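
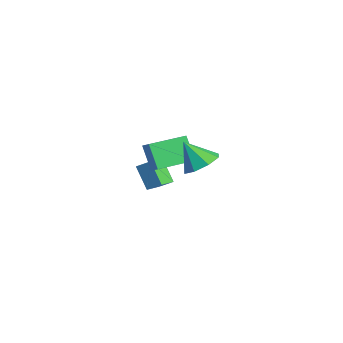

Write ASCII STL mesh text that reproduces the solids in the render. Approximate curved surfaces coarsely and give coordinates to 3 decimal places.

solid 
facet normal 0.370 0.446 -0.815
outer loop
vertex 4.001 0.63 1.929
vertex 3.154 1.266 1.892
vertex 4.108 1.314 2.352
endloop
endfacet
facet normal 0.599 -0.487 0.635
outer loop
vertex 4.001 0.63 1.929
vertex 4.108 1.314 2.352
vertex 2.546 0.534 3.228
endloop
endfacet
facet normal 0.370 0.447 -0.814
outer loop
vertex 4.108 1.314 2.352
vertex 3.154 1.266 1.892
vertex 3.655 1.97 2.506
endloop
endfacet
facet normal 0.448 0.101 0.888
outer loop
vertex 4.108 1.314 2.352
vertex 3.655 1.97 2.506
vertex 2.546 0.534 3.228
endloop
endfacet
facet normal 0.371 0.446 -0.814
outer loop
vertex 3.655 1.97 2.506
vertex 3.154 1.266 1.892
vertex 2.91 2.213 2.3
endloop
endfacet
facet normal -0.078 0.495 0.865
outer loop
vertex 3.655 1.97 2.506
vertex 2.91 2.213 2.3
vertex 2.546 0.534 3.228
endloop
endfacet
facet normal 0.371 0.446 -0.814
outer loop
vertex 2.91 2.213 2.3
vertex 3.154 1.266 1.892
vertex 2.307 1.902 1.855
endloop
endfacet
facet normal -0.668 0.466 0.580
outer loop
vertex 2.91 2.213 2.3
vertex 2.307 1.902 1.855
vertex 2.546 0.534 3.228
endloop
endfacet
facet normal 0.370 0.446 -0.815
outer loop
vertex 2.307 1.902 1.855
vertex 3.154 1.266 1.892
vertex 2.2 1.218 1.432
endloop
endfacet
facet normal -0.979 0.030 0.200
outer loop
vertex 2.307 1.902 1.855
vertex 2.2 1.218 1.432
vertex 2.546 0.534 3.228
endloop
endfacet
facet normal 0.370 0.446 -0.815
outer loop
vertex 2.2 1.218 1.432
vertex 3.154 1.266 1.892
vertex 2.652 0.562 1.278
endloop
endfacet
facet normal -0.828 -0.558 -0.053
outer loop
vertex 2.2 1.218 1.432
vertex 2.652 0.562 1.278
vertex 2.546 0.534 3.228
endloop
endfacet
facet normal 0.370 0.446 -0.815
outer loop
vertex 2.652 0.562 1.278
vertex 3.154 1.266 1.892
vertex 3.398 0.319 1.484
endloop
endfacet
facet normal -0.302 -0.953 -0.030
outer loop
vertex 2.652 0.562 1.278
vertex 3.398 0.319 1.484
vertex 2.546 0.534 3.228
endloop
endfacet
facet normal 0.371 0.446 -0.814
outer loop
vertex 3.398 0.319 1.484
vertex 3.154 1.266 1.892
vertex 4.001 0.63 1.929
endloop
endfacet
facet normal 0.288 -0.923 0.255
outer loop
vertex 3.398 0.319 1.484
vertex 4.001 0.63 1.929
vertex 2.546 0.534 3.228
endloop
endfacet
facet normal -0.837 -0.066 -0.544
outer loop
vertex -1.989 -0.26 0.599
vertex -2.245 1.799 0.742
vertex -1.108 -0.055 -0.781
endloop
endfacet
facet normal 0.123 -0.990 -0.068
outer loop
vertex -0.155 0.021 -0.162
vertex -1.989 -0.26 0.599
vertex -1.108 -0.055 -0.781
endloop
endfacet
facet normal -0.837 -0.066 -0.544
outer loop
vertex -1.108 -0.055 -0.781
vertex -2.245 1.799 0.742
vertex -1.364 2.005 -0.639
endloop
endfacet
facet normal 0.534 0.124 -0.837
outer loop
vertex -1.364 2.005 -0.639
vertex -0.155 0.021 -0.162
vertex -1.108 -0.055 -0.781
endloop
endfacet
facet normal -0.533 -0.124 0.837
outer loop
vertex -1.989 -0.26 0.599
vertex -1.292 1.875 1.361
vertex -2.245 1.799 0.742
endloop
endfacet
facet normal 0.123 -0.990 -0.069
outer loop
vertex -1.036 -0.185 1.219
vertex -1.989 -0.26 0.599
vertex -0.155 0.021 -0.162
endloop
endfacet
facet normal -0.534 -0.124 0.836
outer loop
vertex -1.036 -0.185 1.219
vertex -1.292 1.875 1.361
vertex -1.989 -0.26 0.599
endloop
endfacet
facet normal -0.124 0.990 0.069
outer loop
vertex -2.245 1.799 0.742
vertex -1.292 1.875 1.361
vertex -1.364 2.005 -0.639
endloop
endfacet
facet normal 0.534 0.124 -0.836
outer loop
vertex -0.411 2.08 -0.019
vertex -0.155 0.021 -0.162
vertex -1.364 2.005 -0.639
endloop
endfacet
facet normal -0.123 0.990 0.069
outer loop
vertex -1.364 2.005 -0.639
vertex -1.292 1.875 1.361
vertex -0.411 2.08 -0.019
endloop
endfacet
facet normal 0.837 0.066 0.544
outer loop
vertex -0.411 2.08 -0.019
vertex -1.036 -0.185 1.219
vertex -0.155 0.021 -0.162
endloop
endfacet
facet normal 0.837 0.066 0.544
outer loop
vertex -1.292 1.875 1.361
vertex -1.036 -0.185 1.219
vertex -0.411 2.08 -0.019
endloop
endfacet
facet normal -0.603 -0.188 0.775
outer loop
vertex -3.174 0.507 -1.38
vertex -3.792 1.349 -1.656
vertex -3.751 -0.115 -1.98
endloop
endfacet
facet normal 0.572 -0.779 0.257
outer loop
vertex -2.768 0.191 -3.244
vertex -3.174 0.507 -1.38
vertex -3.751 -0.115 -1.98
endloop
endfacet
facet normal -0.603 -0.188 0.775
outer loop
vertex -3.751 -0.115 -1.98
vertex -3.792 1.349 -1.656
vertex -4.37 0.726 -2.257
endloop
endfacet
facet normal -0.555 -0.599 -0.577
outer loop
vertex -4.37 0.726 -2.257
vertex -2.768 0.191 -3.244
vertex -3.751 -0.115 -1.98
endloop
endfacet
facet normal 0.556 0.598 0.577
outer loop
vertex -3.174 0.507 -1.38
vertex -2.809 1.655 -2.92
vertex -3.792 1.349 -1.656
endloop
endfacet
facet normal 0.572 -0.779 0.257
outer loop
vertex -2.19 0.814 -2.643
vertex -3.174 0.507 -1.38
vertex -2.768 0.191 -3.244
endloop
endfacet
facet normal 0.555 0.599 0.578
outer loop
vertex -2.19 0.814 -2.643
vertex -2.809 1.655 -2.92
vertex -3.174 0.507 -1.38
endloop
endfacet
facet normal -0.572 0.779 -0.257
outer loop
vertex -3.792 1.349 -1.656
vertex -2.809 1.655 -2.92
vertex -4.37 0.726 -2.257
endloop
endfacet
facet normal -0.556 -0.597 -0.578
outer loop
vertex -3.386 1.033 -3.52
vertex -2.768 0.191 -3.244
vertex -4.37 0.726 -2.257
endloop
endfacet
facet normal -0.572 0.779 -0.257
outer loop
vertex -4.37 0.726 -2.257
vertex -2.809 1.655 -2.92
vertex -3.386 1.033 -3.52
endloop
endfacet
facet normal 0.603 0.188 -0.775
outer loop
vertex -3.386 1.033 -3.52
vertex -2.19 0.814 -2.643
vertex -2.768 0.191 -3.244
endloop
endfacet
facet normal 0.603 0.188 -0.775
outer loop
vertex -2.809 1.655 -2.92
vertex -2.19 0.814 -2.643
vertex -3.386 1.033 -3.52
endloop
endfacet

endsolid


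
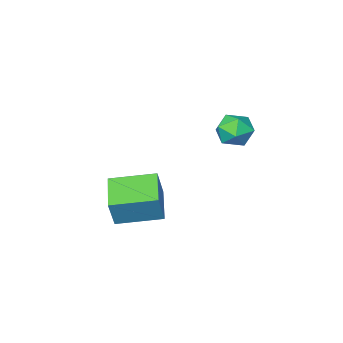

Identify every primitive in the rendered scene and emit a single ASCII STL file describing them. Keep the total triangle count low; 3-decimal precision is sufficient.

solid 
facet normal -0.529 0.450 0.719
outer loop
vertex -3.71 0.27 0.572
vertex -3.971 -0.565 0.903
vertex -3.191 -0.159 1.222
endloop
endfacet
facet normal 0.034 0.846 0.531
outer loop
vertex -3.71 0.27 0.572
vertex -3.191 -0.159 1.222
vertex -2.776 0.275 0.504
endloop
endfacet
facet normal -0.017 0.986 -0.166
outer loop
vertex -3.71 0.27 0.572
vertex -2.776 0.275 0.504
vertex -3.301 0.137 -0.259
endloop
endfacet
facet normal -0.613 0.676 -0.410
outer loop
vertex -3.71 0.27 0.572
vertex -3.301 0.137 -0.259
vertex -4.039 -0.382 -0.012
endloop
endfacet
facet normal -0.928 0.345 0.138
outer loop
vertex -3.71 0.27 0.572
vertex -4.039 -0.382 -0.012
vertex -3.971 -0.565 0.903
endloop
endfacet
facet normal 0.623 0.455 0.636
outer loop
vertex -2.776 0.275 0.504
vertex -3.191 -0.159 1.222
vertex -2.461 -0.558 0.792
endloop
endfacet
facet normal -0.288 -0.185 0.940
outer loop
vertex -3.191 -0.159 1.222
vertex -3.971 -0.565 0.903
vertex -3.199 -1.077 1.039
endloop
endfacet
facet normal -0.935 -0.354 -0.001
outer loop
vertex -3.971 -0.565 0.903
vertex -4.039 -0.382 -0.012
vertex -3.724 -1.215 0.276
endloop
endfacet
facet normal -0.424 0.181 -0.887
outer loop
vertex -4.039 -0.382 -0.012
vertex -3.301 0.137 -0.259
vertex -3.309 -0.781 -0.442
endloop
endfacet
facet normal 0.539 0.682 -0.494
outer loop
vertex -3.301 0.137 -0.259
vertex -2.776 0.275 0.504
vertex -2.529 -0.375 -0.123
endloop
endfacet
facet normal 0.613 -0.676 0.410
outer loop
vertex -2.79 -1.21 0.208
vertex -2.461 -0.558 0.792
vertex -3.199 -1.077 1.039
endloop
endfacet
facet normal 0.017 -0.986 0.166
outer loop
vertex -2.79 -1.21 0.208
vertex -3.199 -1.077 1.039
vertex -3.724 -1.215 0.276
endloop
endfacet
facet normal -0.034 -0.846 -0.531
outer loop
vertex -2.79 -1.21 0.208
vertex -3.724 -1.215 0.276
vertex -3.309 -0.781 -0.442
endloop
endfacet
facet normal 0.529 -0.450 -0.719
outer loop
vertex -2.79 -1.21 0.208
vertex -3.309 -0.781 -0.442
vertex -2.529 -0.375 -0.123
endloop
endfacet
facet normal 0.928 -0.345 -0.138
outer loop
vertex -2.79 -1.21 0.208
vertex -2.529 -0.375 -0.123
vertex -2.461 -0.558 0.792
endloop
endfacet
facet normal 0.424 -0.181 0.887
outer loop
vertex -3.199 -1.077 1.039
vertex -2.461 -0.558 0.792
vertex -3.191 -0.159 1.222
endloop
endfacet
facet normal -0.539 -0.682 0.494
outer loop
vertex -3.724 -1.215 0.276
vertex -3.199 -1.077 1.039
vertex -3.971 -0.565 0.903
endloop
endfacet
facet normal -0.623 -0.455 -0.636
outer loop
vertex -3.309 -0.781 -0.442
vertex -3.724 -1.215 0.276
vertex -4.039 -0.382 -0.012
endloop
endfacet
facet normal 0.288 0.185 -0.940
outer loop
vertex -2.529 -0.375 -0.123
vertex -3.309 -0.781 -0.442
vertex -3.301 0.137 -0.259
endloop
endfacet
facet normal 0.935 0.354 0.001
outer loop
vertex -2.461 -0.558 0.792
vertex -2.529 -0.375 -0.123
vertex -2.776 0.275 0.504
endloop
endfacet
facet normal -0.488 -0.816 0.310
outer loop
vertex 1.967 -2.026 -1.616
vertex 0.289 -0.897 -1.283
vertex 1.518 -2.284 -3.003
endloop
endfacet
facet normal 0.819 -0.551 -0.163
outer loop
vertex 2.391 -0.823 -3.557
vertex 1.967 -2.026 -1.616
vertex 1.518 -2.284 -3.003
endloop
endfacet
facet normal -0.488 -0.816 0.309
outer loop
vertex 1.518 -2.284 -3.003
vertex 0.289 -0.897 -1.283
vertex -0.16 -1.154 -2.669
endloop
endfacet
facet normal -0.304 -0.174 -0.937
outer loop
vertex -0.16 -1.154 -2.669
vertex 2.391 -0.823 -3.557
vertex 1.518 -2.284 -3.003
endloop
endfacet
facet normal 0.303 0.174 0.937
outer loop
vertex 1.967 -2.026 -1.616
vertex 1.162 0.564 -1.837
vertex 0.289 -0.897 -1.283
endloop
endfacet
facet normal 0.818 -0.551 -0.163
outer loop
vertex 2.84 -0.566 -2.171
vertex 1.967 -2.026 -1.616
vertex 2.391 -0.823 -3.557
endloop
endfacet
facet normal 0.304 0.174 0.937
outer loop
vertex 2.84 -0.566 -2.171
vertex 1.162 0.564 -1.837
vertex 1.967 -2.026 -1.616
endloop
endfacet
facet normal -0.819 0.551 0.163
outer loop
vertex 0.289 -0.897 -1.283
vertex 1.162 0.564 -1.837
vertex -0.16 -1.154 -2.669
endloop
endfacet
facet normal -0.303 -0.175 -0.937
outer loop
vertex 0.713 0.306 -3.224
vertex 2.391 -0.823 -3.557
vertex -0.16 -1.154 -2.669
endloop
endfacet
facet normal -0.818 0.551 0.162
outer loop
vertex -0.16 -1.154 -2.669
vertex 1.162 0.564 -1.837
vertex 0.713 0.306 -3.224
endloop
endfacet
facet normal 0.488 0.816 -0.309
outer loop
vertex 0.713 0.306 -3.224
vertex 2.84 -0.566 -2.171
vertex 2.391 -0.823 -3.557
endloop
endfacet
facet normal 0.488 0.816 -0.310
outer loop
vertex 1.162 0.564 -1.837
vertex 2.84 -0.566 -2.171
vertex 0.713 0.306 -3.224
endloop
endfacet

endsolid


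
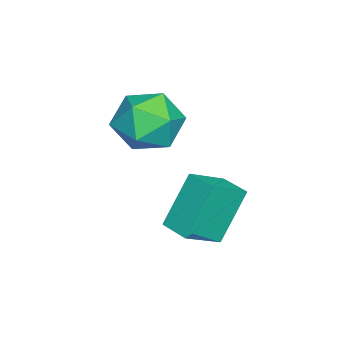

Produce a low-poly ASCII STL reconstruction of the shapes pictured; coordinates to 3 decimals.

solid 
facet normal -0.596 -0.802 -0.042
outer loop
vertex 2.607 3.002 -0.727
vertex 1.858 3.48 0.758
vertex 1.748 3.674 -1.377
endloop
endfacet
facet normal 0.433 -0.277 -0.858
outer loop
vertex 2.302 4.42 -1.338
vertex 2.607 3.002 -0.727
vertex 1.748 3.674 -1.377
endloop
endfacet
facet normal -0.596 -0.802 -0.042
outer loop
vertex 1.748 3.674 -1.377
vertex 1.858 3.48 0.758
vertex 0.999 4.152 0.108
endloop
endfacet
facet normal -0.677 0.529 -0.512
outer loop
vertex 0.999 4.152 0.108
vertex 2.302 4.42 -1.338
vertex 1.748 3.674 -1.377
endloop
endfacet
facet normal 0.677 -0.529 0.512
outer loop
vertex 2.607 3.002 -0.727
vertex 2.412 4.226 0.797
vertex 1.858 3.48 0.758
endloop
endfacet
facet normal 0.433 -0.277 -0.858
outer loop
vertex 3.161 3.748 -0.688
vertex 2.607 3.002 -0.727
vertex 2.302 4.42 -1.338
endloop
endfacet
facet normal 0.677 -0.529 0.512
outer loop
vertex 3.161 3.748 -0.688
vertex 2.412 4.226 0.797
vertex 2.607 3.002 -0.727
endloop
endfacet
facet normal -0.433 0.277 0.858
outer loop
vertex 1.858 3.48 0.758
vertex 2.412 4.226 0.797
vertex 0.999 4.152 0.108
endloop
endfacet
facet normal -0.677 0.529 -0.512
outer loop
vertex 1.553 4.898 0.147
vertex 2.302 4.42 -1.338
vertex 0.999 4.152 0.108
endloop
endfacet
facet normal -0.433 0.277 0.858
outer loop
vertex 0.999 4.152 0.108
vertex 2.412 4.226 0.797
vertex 1.553 4.898 0.147
endloop
endfacet
facet normal 0.596 0.802 0.042
outer loop
vertex 1.553 4.898 0.147
vertex 3.161 3.748 -0.688
vertex 2.302 4.42 -1.338
endloop
endfacet
facet normal 0.596 0.802 0.042
outer loop
vertex 2.412 4.226 0.797
vertex 3.161 3.748 -0.688
vertex 1.553 4.898 0.147
endloop
endfacet
facet normal -0.822 0.480 -0.306
outer loop
vertex -0.627 2.063 0.314
vertex -1.116 1.812 1.235
vertex -0.555 2.723 1.157
endloop
endfacet
facet normal -0.235 0.775 -0.587
outer loop
vertex -0.627 2.063 0.314
vertex -0.555 2.723 1.157
vertex 0.309 2.528 0.553
endloop
endfacet
facet normal 0.109 0.272 -0.956
outer loop
vertex -0.627 2.063 0.314
vertex 0.309 2.528 0.553
vertex 0.282 1.498 0.257
endloop
endfacet
facet normal -0.265 -0.335 -0.904
outer loop
vertex -0.627 2.063 0.314
vertex 0.282 1.498 0.257
vertex -0.599 1.055 0.679
endloop
endfacet
facet normal -0.840 -0.205 -0.502
outer loop
vertex -0.627 2.063 0.314
vertex -0.599 1.055 0.679
vertex -1.116 1.812 1.235
endloop
endfacet
facet normal 0.187 0.981 -0.050
outer loop
vertex 0.309 2.528 0.553
vertex -0.555 2.723 1.157
vertex 0.399 2.565 1.621
endloop
endfacet
facet normal -0.763 0.504 0.405
outer loop
vertex -0.555 2.723 1.157
vertex -1.116 1.812 1.235
vertex -0.482 2.122 2.043
endloop
endfacet
facet normal -0.791 -0.605 0.088
outer loop
vertex -1.116 1.812 1.235
vertex -0.599 1.055 0.679
vertex -0.509 1.092 1.747
endloop
endfacet
facet normal 0.139 -0.814 -0.564
outer loop
vertex -0.599 1.055 0.679
vertex 0.282 1.498 0.257
vertex 0.355 0.897 1.143
endloop
endfacet
facet normal 0.744 0.167 -0.647
outer loop
vertex 0.282 1.498 0.257
vertex 0.309 2.528 0.553
vertex 0.916 1.808 1.065
endloop
endfacet
facet normal 0.265 0.335 0.904
outer loop
vertex 0.427 1.557 1.986
vertex 0.399 2.565 1.621
vertex -0.482 2.122 2.043
endloop
endfacet
facet normal -0.109 -0.272 0.956
outer loop
vertex 0.427 1.557 1.986
vertex -0.482 2.122 2.043
vertex -0.509 1.092 1.747
endloop
endfacet
facet normal 0.235 -0.775 0.587
outer loop
vertex 0.427 1.557 1.986
vertex -0.509 1.092 1.747
vertex 0.355 0.897 1.143
endloop
endfacet
facet normal 0.822 -0.480 0.306
outer loop
vertex 0.427 1.557 1.986
vertex 0.355 0.897 1.143
vertex 0.916 1.808 1.065
endloop
endfacet
facet normal 0.840 0.205 0.502
outer loop
vertex 0.427 1.557 1.986
vertex 0.916 1.808 1.065
vertex 0.399 2.565 1.621
endloop
endfacet
facet normal -0.139 0.814 0.564
outer loop
vertex -0.482 2.122 2.043
vertex 0.399 2.565 1.621
vertex -0.555 2.723 1.157
endloop
endfacet
facet normal -0.744 -0.167 0.647
outer loop
vertex -0.509 1.092 1.747
vertex -0.482 2.122 2.043
vertex -1.116 1.812 1.235
endloop
endfacet
facet normal -0.187 -0.981 0.050
outer loop
vertex 0.355 0.897 1.143
vertex -0.509 1.092 1.747
vertex -0.599 1.055 0.679
endloop
endfacet
facet normal 0.763 -0.504 -0.405
outer loop
vertex 0.916 1.808 1.065
vertex 0.355 0.897 1.143
vertex 0.282 1.498 0.257
endloop
endfacet
facet normal 0.791 0.605 -0.088
outer loop
vertex 0.399 2.565 1.621
vertex 0.916 1.808 1.065
vertex 0.309 2.528 0.553
endloop
endfacet

endsolid


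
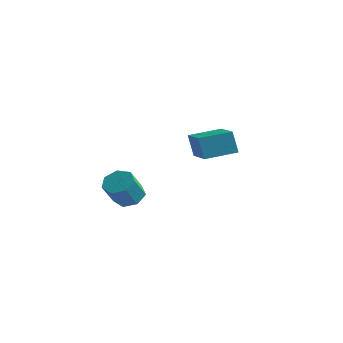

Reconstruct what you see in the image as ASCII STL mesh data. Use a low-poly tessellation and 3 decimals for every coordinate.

solid 
facet normal -0.750 0.615 -0.243
outer loop
vertex -0.33 0.895 3.904
vertex 0.561 2.077 4.145
vertex 0.004 0.868 2.803
endloop
endfacet
facet normal -0.594 -0.788 -0.161
outer loop
vertex 1.399 -0.277 3.255
vertex -0.33 0.895 3.904
vertex 0.004 0.868 2.803
endloop
endfacet
facet normal -0.750 0.615 -0.243
outer loop
vertex 0.004 0.868 2.803
vertex 0.561 2.077 4.145
vertex 0.895 2.05 3.045
endloop
endfacet
facet normal 0.291 -0.023 -0.957
outer loop
vertex 0.895 2.05 3.045
vertex 1.399 -0.277 3.255
vertex 0.004 0.868 2.803
endloop
endfacet
facet normal -0.290 0.024 0.957
outer loop
vertex -0.33 0.895 3.904
vertex 1.956 0.932 4.597
vertex 0.561 2.077 4.145
endloop
endfacet
facet normal -0.594 -0.788 -0.161
outer loop
vertex 1.065 -0.25 4.355
vertex -0.33 0.895 3.904
vertex 1.399 -0.277 3.255
endloop
endfacet
facet normal -0.290 0.023 0.957
outer loop
vertex 1.065 -0.25 4.355
vertex 1.956 0.932 4.597
vertex -0.33 0.895 3.904
endloop
endfacet
facet normal 0.594 0.788 0.161
outer loop
vertex 0.561 2.077 4.145
vertex 1.956 0.932 4.597
vertex 0.895 2.05 3.045
endloop
endfacet
facet normal 0.290 -0.024 -0.957
outer loop
vertex 2.29 0.905 3.496
vertex 1.399 -0.277 3.255
vertex 0.895 2.05 3.045
endloop
endfacet
facet normal 0.595 0.788 0.161
outer loop
vertex 0.895 2.05 3.045
vertex 1.956 0.932 4.597
vertex 2.29 0.905 3.496
endloop
endfacet
facet normal 0.750 -0.615 0.243
outer loop
vertex 2.29 0.905 3.496
vertex 1.065 -0.25 4.355
vertex 1.399 -0.277 3.255
endloop
endfacet
facet normal 0.750 -0.615 0.243
outer loop
vertex 1.956 0.932 4.597
vertex 1.065 -0.25 4.355
vertex 2.29 0.905 3.496
endloop
endfacet
facet normal -0.057 0.618 -0.784
outer loop
vertex 0.612 -3.227 1.967
vertex -0.057 -3.456 1.835
vertex 0.156 -2.909 2.251
endloop
endfacet
facet normal 0.681 0.598 0.423
outer loop
vertex 0.612 -3.227 1.967
vertex 0.156 -2.909 2.251
vertex 0.687 -4.055 3.018
endloop
endfacet
facet normal 0.681 0.598 0.423
outer loop
vertex 0.687 -4.055 3.018
vertex 0.156 -2.909 2.251
vertex 0.231 -3.737 3.302
endloop
endfacet
facet normal 0.056 -0.619 0.783
outer loop
vertex 0.687 -4.055 3.018
vertex 0.231 -3.737 3.302
vertex 0.017 -4.284 2.885
endloop
endfacet
facet normal -0.055 0.618 -0.784
outer loop
vertex 0.156 -2.909 2.251
vertex -0.057 -3.456 1.835
vertex -0.461 -3.002 2.221
endloop
endfacet
facet normal -0.146 0.772 0.619
outer loop
vertex 0.156 -2.909 2.251
vertex -0.461 -3.002 2.221
vertex 0.231 -3.737 3.302
endloop
endfacet
facet normal -0.146 0.772 0.619
outer loop
vertex 0.231 -3.737 3.302
vertex -0.461 -3.002 2.221
vertex -0.386 -3.83 3.272
endloop
endfacet
facet normal 0.055 -0.619 0.784
outer loop
vertex 0.231 -3.737 3.302
vertex -0.386 -3.83 3.272
vertex 0.017 -4.284 2.885
endloop
endfacet
facet normal -0.055 0.618 -0.784
outer loop
vertex -0.461 -3.002 2.221
vertex -0.057 -3.456 1.835
vertex -0.774 -3.437 1.9
endloop
endfacet
facet normal -0.864 0.364 0.349
outer loop
vertex -0.461 -3.002 2.221
vertex -0.774 -3.437 1.9
vertex -0.386 -3.83 3.272
endloop
endfacet
facet normal -0.864 0.364 0.349
outer loop
vertex -0.386 -3.83 3.272
vertex -0.774 -3.437 1.9
vertex -0.699 -4.265 2.951
endloop
endfacet
facet normal 0.056 -0.619 0.784
outer loop
vertex -0.386 -3.83 3.272
vertex -0.699 -4.265 2.951
vertex 0.017 -4.284 2.885
endloop
endfacet
facet normal -0.055 0.618 -0.785
outer loop
vertex -0.774 -3.437 1.9
vertex -0.057 -3.456 1.835
vertex -0.548 -3.887 1.53
endloop
endfacet
facet normal -0.931 -0.317 -0.183
outer loop
vertex -0.774 -3.437 1.9
vertex -0.548 -3.887 1.53
vertex -0.699 -4.265 2.951
endloop
endfacet
facet normal -0.931 -0.317 -0.183
outer loop
vertex -0.699 -4.265 2.951
vertex -0.548 -3.887 1.53
vertex -0.473 -4.715 2.581
endloop
endfacet
facet normal 0.056 -0.617 0.785
outer loop
vertex -0.699 -4.265 2.951
vertex -0.473 -4.715 2.581
vertex 0.017 -4.284 2.885
endloop
endfacet
facet normal -0.056 0.618 -0.784
outer loop
vertex -0.548 -3.887 1.53
vertex -0.057 -3.456 1.835
vertex 0.048 -4.012 1.389
endloop
endfacet
facet normal -0.296 -0.760 -0.578
outer loop
vertex -0.548 -3.887 1.53
vertex 0.048 -4.012 1.389
vertex -0.473 -4.715 2.581
endloop
endfacet
facet normal -0.296 -0.760 -0.578
outer loop
vertex -0.473 -4.715 2.581
vertex 0.048 -4.012 1.389
vertex 0.123 -4.84 2.44
endloop
endfacet
facet normal 0.056 -0.617 0.785
outer loop
vertex -0.473 -4.715 2.581
vertex 0.123 -4.84 2.44
vertex 0.017 -4.284 2.885
endloop
endfacet
facet normal -0.056 0.618 -0.784
outer loop
vertex 0.048 -4.012 1.389
vertex -0.057 -3.456 1.835
vertex 0.564 -3.718 1.584
endloop
endfacet
facet normal 0.562 -0.630 -0.536
outer loop
vertex 0.048 -4.012 1.389
vertex 0.564 -3.718 1.584
vertex 0.123 -4.84 2.44
endloop
endfacet
facet normal 0.562 -0.630 -0.536
outer loop
vertex 0.123 -4.84 2.44
vertex 0.564 -3.718 1.584
vertex 0.639 -4.546 2.635
endloop
endfacet
facet normal 0.055 -0.617 0.785
outer loop
vertex 0.123 -4.84 2.44
vertex 0.639 -4.546 2.635
vertex 0.017 -4.284 2.885
endloop
endfacet
facet normal -0.057 0.617 -0.785
outer loop
vertex 0.564 -3.718 1.584
vertex -0.057 -3.456 1.835
vertex 0.612 -3.227 1.967
endloop
endfacet
facet normal 0.995 -0.026 -0.091
outer loop
vertex 0.564 -3.718 1.584
vertex 0.612 -3.227 1.967
vertex 0.639 -4.546 2.635
endloop
endfacet
facet normal 0.995 -0.026 -0.091
outer loop
vertex 0.639 -4.546 2.635
vertex 0.612 -3.227 1.967
vertex 0.687 -4.055 3.018
endloop
endfacet
facet normal 0.055 -0.617 0.785
outer loop
vertex 0.639 -4.546 2.635
vertex 0.687 -4.055 3.018
vertex 0.017 -4.284 2.885
endloop
endfacet

endsolid


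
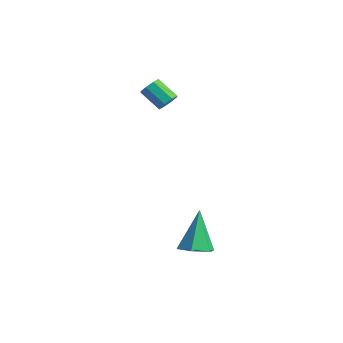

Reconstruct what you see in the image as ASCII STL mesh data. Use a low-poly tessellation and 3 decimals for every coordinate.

solid 
facet normal 0.314 -0.386 -0.867
outer loop
vertex 4.633 -1.367 -2.36
vertex 3.902 -1.472 -2.578
vertex 4.262 -0.811 -2.742
endloop
endfacet
facet normal 0.671 0.668 0.321
outer loop
vertex 4.633 -1.367 -2.36
vertex 4.262 -0.811 -2.742
vertex 3.298 -0.728 -0.902
endloop
endfacet
facet normal 0.313 -0.386 -0.868
outer loop
vertex 4.262 -0.811 -2.742
vertex 3.902 -1.472 -2.578
vertex 3.53 -0.916 -2.959
endloop
endfacet
facet normal -0.111 0.988 -0.103
outer loop
vertex 4.262 -0.811 -2.742
vertex 3.53 -0.916 -2.959
vertex 3.298 -0.728 -0.902
endloop
endfacet
facet normal 0.313 -0.385 -0.868
outer loop
vertex 3.53 -0.916 -2.959
vertex 3.902 -1.472 -2.578
vertex 3.171 -1.577 -2.795
endloop
endfacet
facet normal -0.884 0.445 -0.140
outer loop
vertex 3.53 -0.916 -2.959
vertex 3.171 -1.577 -2.795
vertex 3.298 -0.728 -0.902
endloop
endfacet
facet normal 0.313 -0.386 -0.868
outer loop
vertex 3.171 -1.577 -2.795
vertex 3.902 -1.472 -2.578
vertex 3.542 -2.133 -2.414
endloop
endfacet
facet normal -0.876 -0.416 0.245
outer loop
vertex 3.171 -1.577 -2.795
vertex 3.542 -2.133 -2.414
vertex 3.298 -0.728 -0.902
endloop
endfacet
facet normal 0.313 -0.386 -0.868
outer loop
vertex 3.542 -2.133 -2.414
vertex 3.902 -1.472 -2.578
vertex 4.274 -2.028 -2.197
endloop
endfacet
facet normal -0.093 -0.737 0.670
outer loop
vertex 3.542 -2.133 -2.414
vertex 4.274 -2.028 -2.197
vertex 3.298 -0.728 -0.902
endloop
endfacet
facet normal 0.314 -0.385 -0.868
outer loop
vertex 4.274 -2.028 -2.197
vertex 3.902 -1.472 -2.578
vertex 4.633 -1.367 -2.36
endloop
endfacet
facet normal 0.679 -0.195 0.707
outer loop
vertex 4.274 -2.028 -2.197
vertex 4.633 -1.367 -2.36
vertex 3.298 -0.728 -0.902
endloop
endfacet
facet normal 0.775 0.203 -0.598
outer loop
vertex -0.602 0.816 2.835
vertex -0.86 1.238 2.644
vertex -0.527 1.154 3.047
endloop
endfacet
facet normal 0.603 -0.516 0.609
outer loop
vertex -0.602 0.816 2.835
vertex -0.527 1.154 3.047
vertex -1.502 0.58 3.527
endloop
endfacet
facet normal 0.603 -0.518 0.607
outer loop
vertex -1.502 0.58 3.527
vertex -0.527 1.154 3.047
vertex -1.427 0.917 3.74
endloop
endfacet
facet normal -0.776 -0.204 0.597
outer loop
vertex -1.502 0.58 3.527
vertex -1.427 0.917 3.74
vertex -1.76 1.002 3.336
endloop
endfacet
facet normal 0.775 0.204 -0.598
outer loop
vertex -0.527 1.154 3.047
vertex -0.86 1.238 2.644
vertex -0.647 1.54 3.023
endloop
endfacet
facet normal 0.557 0.223 0.800
outer loop
vertex -0.527 1.154 3.047
vertex -0.647 1.54 3.023
vertex -1.427 0.917 3.74
endloop
endfacet
facet normal 0.558 0.222 0.800
outer loop
vertex -1.427 0.917 3.74
vertex -0.647 1.54 3.023
vertex -1.547 1.304 3.716
endloop
endfacet
facet normal -0.776 -0.204 0.597
outer loop
vertex -1.427 0.917 3.74
vertex -1.547 1.304 3.716
vertex -1.76 1.002 3.336
endloop
endfacet
facet normal 0.775 0.204 -0.598
outer loop
vertex -0.647 1.54 3.023
vertex -0.86 1.238 2.644
vertex -0.892 1.75 2.777
endloop
endfacet
facet normal 0.186 0.831 0.524
outer loop
vertex -0.647 1.54 3.023
vertex -0.892 1.75 2.777
vertex -1.547 1.304 3.716
endloop
endfacet
facet normal 0.186 0.831 0.524
outer loop
vertex -1.547 1.304 3.716
vertex -0.892 1.75 2.777
vertex -1.792 1.514 3.47
endloop
endfacet
facet normal -0.775 -0.205 0.597
outer loop
vertex -1.547 1.304 3.716
vertex -1.792 1.514 3.47
vertex -1.76 1.002 3.336
endloop
endfacet
facet normal 0.776 0.204 -0.598
outer loop
vertex -0.892 1.75 2.777
vertex -0.86 1.238 2.644
vertex -1.118 1.66 2.453
endloop
endfacet
facet normal -0.295 0.954 -0.059
outer loop
vertex -0.892 1.75 2.777
vertex -1.118 1.66 2.453
vertex -1.792 1.514 3.47
endloop
endfacet
facet normal -0.295 0.954 -0.059
outer loop
vertex -1.792 1.514 3.47
vertex -1.118 1.66 2.453
vertex -2.018 1.424 3.145
endloop
endfacet
facet normal -0.776 -0.205 0.596
outer loop
vertex -1.792 1.514 3.47
vertex -2.018 1.424 3.145
vertex -1.76 1.002 3.336
endloop
endfacet
facet normal 0.776 0.204 -0.597
outer loop
vertex -1.118 1.66 2.453
vertex -0.86 1.238 2.644
vertex -1.193 1.323 2.24
endloop
endfacet
facet normal -0.603 0.518 -0.607
outer loop
vertex -1.118 1.66 2.453
vertex -1.193 1.323 2.24
vertex -2.018 1.424 3.145
endloop
endfacet
facet normal -0.604 0.515 -0.608
outer loop
vertex -2.018 1.424 3.145
vertex -1.193 1.323 2.24
vertex -2.093 1.086 2.933
endloop
endfacet
facet normal -0.775 -0.203 0.598
outer loop
vertex -2.018 1.424 3.145
vertex -2.093 1.086 2.933
vertex -1.76 1.002 3.336
endloop
endfacet
facet normal 0.776 0.204 -0.597
outer loop
vertex -1.193 1.323 2.24
vertex -0.86 1.238 2.644
vertex -1.073 0.936 2.264
endloop
endfacet
facet normal -0.557 -0.222 -0.800
outer loop
vertex -1.193 1.323 2.24
vertex -1.073 0.936 2.264
vertex -2.093 1.086 2.933
endloop
endfacet
facet normal -0.557 -0.223 -0.800
outer loop
vertex -2.093 1.086 2.933
vertex -1.073 0.936 2.264
vertex -1.973 0.7 2.957
endloop
endfacet
facet normal -0.775 -0.204 0.598
outer loop
vertex -2.093 1.086 2.933
vertex -1.973 0.7 2.957
vertex -1.76 1.002 3.336
endloop
endfacet
facet normal 0.775 0.205 -0.597
outer loop
vertex -1.073 0.936 2.264
vertex -0.86 1.238 2.644
vertex -0.828 0.726 2.51
endloop
endfacet
facet normal -0.186 -0.831 -0.524
outer loop
vertex -1.073 0.936 2.264
vertex -0.828 0.726 2.51
vertex -1.973 0.7 2.957
endloop
endfacet
facet normal -0.186 -0.831 -0.524
outer loop
vertex -1.973 0.7 2.957
vertex -0.828 0.726 2.51
vertex -1.728 0.49 3.203
endloop
endfacet
facet normal -0.775 -0.204 0.598
outer loop
vertex -1.973 0.7 2.957
vertex -1.728 0.49 3.203
vertex -1.76 1.002 3.336
endloop
endfacet
facet normal 0.776 0.205 -0.596
outer loop
vertex -0.828 0.726 2.51
vertex -0.86 1.238 2.644
vertex -0.602 0.816 2.835
endloop
endfacet
facet normal 0.295 -0.954 0.059
outer loop
vertex -0.828 0.726 2.51
vertex -0.602 0.816 2.835
vertex -1.728 0.49 3.203
endloop
endfacet
facet normal 0.295 -0.954 0.059
outer loop
vertex -1.728 0.49 3.203
vertex -0.602 0.816 2.835
vertex -1.502 0.58 3.527
endloop
endfacet
facet normal -0.776 -0.204 0.598
outer loop
vertex -1.728 0.49 3.203
vertex -1.502 0.58 3.527
vertex -1.76 1.002 3.336
endloop
endfacet

endsolid


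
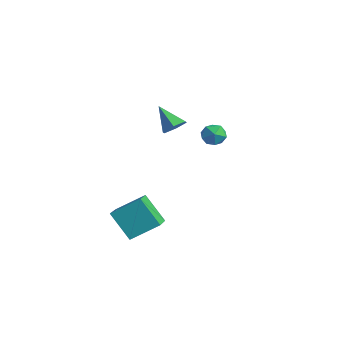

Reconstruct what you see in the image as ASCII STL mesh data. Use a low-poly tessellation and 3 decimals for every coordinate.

solid 
facet normal 0.702 0.137 -0.699
outer loop
vertex 1.089 -1.498 3.054
vertex 0.674 -1.137 2.708
vertex 1.058 -0.855 3.149
endloop
endfacet
facet normal 0.386 -0.117 0.915
outer loop
vertex 1.089 -1.498 3.054
vertex 1.058 -0.855 3.149
vertex -0.274 -1.323 3.652
endloop
endfacet
facet normal 0.702 0.137 -0.699
outer loop
vertex 1.058 -0.855 3.149
vertex 0.674 -1.137 2.708
vertex 0.643 -0.495 2.803
endloop
endfacet
facet normal 0.020 0.705 0.709
outer loop
vertex 1.058 -0.855 3.149
vertex 0.643 -0.495 2.803
vertex -0.274 -1.323 3.652
endloop
endfacet
facet normal 0.701 0.137 -0.700
outer loop
vertex 0.643 -0.495 2.803
vertex 0.674 -1.137 2.708
vertex 0.258 -0.777 2.362
endloop
endfacet
facet normal -0.636 0.769 0.063
outer loop
vertex 0.643 -0.495 2.803
vertex 0.258 -0.777 2.362
vertex -0.274 -1.323 3.652
endloop
endfacet
facet normal 0.701 0.137 -0.700
outer loop
vertex 0.258 -0.777 2.362
vertex 0.674 -1.137 2.708
vertex 0.289 -1.42 2.267
endloop
endfacet
facet normal -0.926 0.011 -0.377
outer loop
vertex 0.258 -0.777 2.362
vertex 0.289 -1.42 2.267
vertex -0.274 -1.323 3.652
endloop
endfacet
facet normal 0.701 0.136 -0.700
outer loop
vertex 0.289 -1.42 2.267
vertex 0.674 -1.137 2.708
vertex 0.704 -1.78 2.613
endloop
endfacet
facet normal -0.560 -0.810 -0.171
outer loop
vertex 0.289 -1.42 2.267
vertex 0.704 -1.78 2.613
vertex -0.274 -1.323 3.652
endloop
endfacet
facet normal 0.702 0.136 -0.699
outer loop
vertex 0.704 -1.78 2.613
vertex 0.674 -1.137 2.708
vertex 1.089 -1.498 3.054
endloop
endfacet
facet normal 0.096 -0.875 0.475
outer loop
vertex 0.704 -1.78 2.613
vertex 1.089 -1.498 3.054
vertex -0.274 -1.323 3.652
endloop
endfacet
facet normal -0.314 0.145 0.938
outer loop
vertex -1.096 2.152 1.099
vertex -0.803 1.564 1.288
vertex -0.448 2.147 1.317
endloop
endfacet
facet normal -0.199 0.767 0.610
outer loop
vertex -1.096 2.152 1.099
vertex -0.448 2.147 1.317
vertex -0.625 2.529 0.779
endloop
endfacet
facet normal -0.613 0.790 0.028
outer loop
vertex -1.096 2.152 1.099
vertex -0.625 2.529 0.779
vertex -1.089 2.182 0.416
endloop
endfacet
facet normal -0.984 0.180 -0.002
outer loop
vertex -1.096 2.152 1.099
vertex -1.089 2.182 0.416
vertex -1.199 1.586 0.731
endloop
endfacet
facet normal -0.799 -0.218 0.560
outer loop
vertex -1.096 2.152 1.099
vertex -1.199 1.586 0.731
vertex -0.803 1.564 1.288
endloop
endfacet
facet normal 0.482 0.781 0.396
outer loop
vertex -0.625 2.529 0.779
vertex -0.448 2.147 1.317
vertex -0.041 2.174 0.769
endloop
endfacet
facet normal 0.295 -0.226 0.928
outer loop
vertex -0.448 2.147 1.317
vertex -0.803 1.564 1.288
vertex -0.151 1.578 1.084
endloop
endfacet
facet normal -0.489 -0.813 0.316
outer loop
vertex -0.803 1.564 1.288
vertex -1.199 1.586 0.731
vertex -0.615 1.231 0.721
endloop
endfacet
facet normal -0.787 -0.168 -0.593
outer loop
vertex -1.199 1.586 0.731
vertex -1.089 2.182 0.416
vertex -0.792 1.613 0.183
endloop
endfacet
facet normal -0.187 0.819 -0.543
outer loop
vertex -1.089 2.182 0.416
vertex -0.625 2.529 0.779
vertex -0.437 2.196 0.212
endloop
endfacet
facet normal 0.984 -0.180 0.002
outer loop
vertex -0.144 1.608 0.401
vertex -0.041 2.174 0.769
vertex -0.151 1.578 1.084
endloop
endfacet
facet normal 0.613 -0.790 -0.028
outer loop
vertex -0.144 1.608 0.401
vertex -0.151 1.578 1.084
vertex -0.615 1.231 0.721
endloop
endfacet
facet normal 0.199 -0.767 -0.610
outer loop
vertex -0.144 1.608 0.401
vertex -0.615 1.231 0.721
vertex -0.792 1.613 0.183
endloop
endfacet
facet normal 0.314 -0.145 -0.938
outer loop
vertex -0.144 1.608 0.401
vertex -0.792 1.613 0.183
vertex -0.437 2.196 0.212
endloop
endfacet
facet normal 0.799 0.218 -0.560
outer loop
vertex -0.144 1.608 0.401
vertex -0.437 2.196 0.212
vertex -0.041 2.174 0.769
endloop
endfacet
facet normal 0.787 0.168 0.593
outer loop
vertex -0.151 1.578 1.084
vertex -0.041 2.174 0.769
vertex -0.448 2.147 1.317
endloop
endfacet
facet normal 0.187 -0.819 0.543
outer loop
vertex -0.615 1.231 0.721
vertex -0.151 1.578 1.084
vertex -0.803 1.564 1.288
endloop
endfacet
facet normal -0.482 -0.781 -0.396
outer loop
vertex -0.792 1.613 0.183
vertex -0.615 1.231 0.721
vertex -1.199 1.586 0.731
endloop
endfacet
facet normal -0.295 0.226 -0.928
outer loop
vertex -0.437 2.196 0.212
vertex -0.792 1.613 0.183
vertex -1.089 2.182 0.416
endloop
endfacet
facet normal 0.489 0.813 -0.316
outer loop
vertex -0.041 2.174 0.769
vertex -0.437 2.196 0.212
vertex -0.625 2.529 0.779
endloop
endfacet
facet normal -0.621 -0.202 0.757
outer loop
vertex 1.604 -3.571 -0.482
vertex 0.504 -2.565 -1.116
vertex 1.01 -4.722 -1.277
endloop
endfacet
facet normal 0.679 -0.621 0.391
outer loop
vertex 2.016 -4.395 -2.504
vertex 1.604 -3.571 -0.482
vertex 1.01 -4.722 -1.277
endloop
endfacet
facet normal -0.621 -0.202 0.757
outer loop
vertex 1.01 -4.722 -1.277
vertex 0.504 -2.565 -1.116
vertex -0.09 -3.716 -1.911
endloop
endfacet
facet normal -0.391 -0.757 -0.523
outer loop
vertex -0.09 -3.716 -1.911
vertex 2.016 -4.395 -2.504
vertex 1.01 -4.722 -1.277
endloop
endfacet
facet normal 0.391 0.757 0.523
outer loop
vertex 1.604 -3.571 -0.482
vertex 1.51 -2.238 -2.343
vertex 0.504 -2.565 -1.116
endloop
endfacet
facet normal 0.679 -0.621 0.391
outer loop
vertex 2.61 -3.244 -1.709
vertex 1.604 -3.571 -0.482
vertex 2.016 -4.395 -2.504
endloop
endfacet
facet normal 0.391 0.757 0.523
outer loop
vertex 2.61 -3.244 -1.709
vertex 1.51 -2.238 -2.343
vertex 1.604 -3.571 -0.482
endloop
endfacet
facet normal -0.679 0.621 -0.391
outer loop
vertex 0.504 -2.565 -1.116
vertex 1.51 -2.238 -2.343
vertex -0.09 -3.716 -1.911
endloop
endfacet
facet normal -0.391 -0.757 -0.523
outer loop
vertex 0.916 -3.389 -3.138
vertex 2.016 -4.395 -2.504
vertex -0.09 -3.716 -1.911
endloop
endfacet
facet normal -0.679 0.621 -0.391
outer loop
vertex -0.09 -3.716 -1.911
vertex 1.51 -2.238 -2.343
vertex 0.916 -3.389 -3.138
endloop
endfacet
facet normal 0.621 0.202 -0.757
outer loop
vertex 0.916 -3.389 -3.138
vertex 2.61 -3.244 -1.709
vertex 2.016 -4.395 -2.504
endloop
endfacet
facet normal 0.621 0.202 -0.757
outer loop
vertex 1.51 -2.238 -2.343
vertex 2.61 -3.244 -1.709
vertex 0.916 -3.389 -3.138
endloop
endfacet

endsolid


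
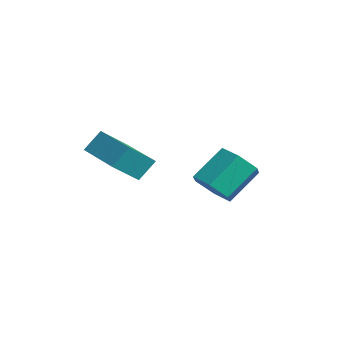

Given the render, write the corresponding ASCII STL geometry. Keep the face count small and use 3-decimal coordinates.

solid 
facet normal 0.072 -0.749 -0.659
outer loop
vertex -0.549 1.571 -1.911
vertex -1.336 1.443 -1.851
vertex -1.055 1.953 -2.4
endloop
endfacet
facet normal 0.772 0.460 -0.439
outer loop
vertex -0.549 1.571 -1.911
vertex -1.055 1.953 -2.4
vertex -0.656 2.686 -0.929
endloop
endfacet
facet normal 0.771 0.461 -0.439
outer loop
vertex -0.656 2.686 -0.929
vertex -1.055 1.953 -2.4
vertex -1.162 3.068 -1.417
endloop
endfacet
facet normal -0.072 0.748 0.660
outer loop
vertex -0.656 2.686 -0.929
vertex -1.162 3.068 -1.417
vertex -1.444 2.557 -0.869
endloop
endfacet
facet normal 0.073 -0.749 -0.659
outer loop
vertex -1.055 1.953 -2.4
vertex -1.336 1.443 -1.851
vertex -1.842 1.824 -2.34
endloop
endfacet
facet normal -0.163 0.644 -0.748
outer loop
vertex -1.055 1.953 -2.4
vertex -1.842 1.824 -2.34
vertex -1.162 3.068 -1.417
endloop
endfacet
facet normal -0.162 0.644 -0.748
outer loop
vertex -1.162 3.068 -1.417
vertex -1.842 1.824 -2.34
vertex -1.95 2.939 -1.357
endloop
endfacet
facet normal -0.072 0.748 0.660
outer loop
vertex -1.162 3.068 -1.417
vertex -1.95 2.939 -1.357
vertex -1.444 2.557 -0.869
endloop
endfacet
facet normal 0.072 -0.749 -0.659
outer loop
vertex -1.842 1.824 -2.34
vertex -1.336 1.443 -1.851
vertex -2.124 1.314 -1.791
endloop
endfacet
facet normal -0.933 0.183 -0.310
outer loop
vertex -1.842 1.824 -2.34
vertex -2.124 1.314 -1.791
vertex -1.95 2.939 -1.357
endloop
endfacet
facet normal -0.933 0.182 -0.309
outer loop
vertex -1.95 2.939 -1.357
vertex -2.124 1.314 -1.791
vertex -2.231 2.429 -0.809
endloop
endfacet
facet normal -0.071 0.748 0.660
outer loop
vertex -1.95 2.939 -1.357
vertex -2.231 2.429 -0.809
vertex -1.444 2.557 -0.869
endloop
endfacet
facet normal 0.072 -0.748 -0.660
outer loop
vertex -2.124 1.314 -1.791
vertex -1.336 1.443 -1.851
vertex -1.618 0.932 -1.303
endloop
endfacet
facet normal -0.771 -0.461 0.439
outer loop
vertex -2.124 1.314 -1.791
vertex -1.618 0.932 -1.303
vertex -2.231 2.429 -0.809
endloop
endfacet
facet normal -0.772 -0.461 0.439
outer loop
vertex -2.231 2.429 -0.809
vertex -1.618 0.932 -1.303
vertex -1.725 2.047 -0.32
endloop
endfacet
facet normal -0.072 0.749 0.659
outer loop
vertex -2.231 2.429 -0.809
vertex -1.725 2.047 -0.32
vertex -1.444 2.557 -0.869
endloop
endfacet
facet normal 0.072 -0.748 -0.660
outer loop
vertex -1.618 0.932 -1.303
vertex -1.336 1.443 -1.851
vertex -0.83 1.061 -1.363
endloop
endfacet
facet normal 0.162 -0.644 0.748
outer loop
vertex -1.618 0.932 -1.303
vertex -0.83 1.061 -1.363
vertex -1.725 2.047 -0.32
endloop
endfacet
facet normal 0.163 -0.644 0.748
outer loop
vertex -1.725 2.047 -0.32
vertex -0.83 1.061 -1.363
vertex -0.938 2.176 -0.38
endloop
endfacet
facet normal -0.073 0.749 0.659
outer loop
vertex -1.725 2.047 -0.32
vertex -0.938 2.176 -0.38
vertex -1.444 2.557 -0.869
endloop
endfacet
facet normal 0.071 -0.748 -0.660
outer loop
vertex -0.83 1.061 -1.363
vertex -1.336 1.443 -1.851
vertex -0.549 1.571 -1.911
endloop
endfacet
facet normal 0.933 -0.182 0.309
outer loop
vertex -0.83 1.061 -1.363
vertex -0.549 1.571 -1.911
vertex -0.938 2.176 -0.38
endloop
endfacet
facet normal 0.933 -0.183 0.309
outer loop
vertex -0.938 2.176 -0.38
vertex -0.549 1.571 -1.911
vertex -0.656 2.686 -0.929
endloop
endfacet
facet normal -0.072 0.749 0.659
outer loop
vertex -0.938 2.176 -0.38
vertex -0.656 2.686 -0.929
vertex -1.444 2.557 -0.869
endloop
endfacet
facet normal -0.994 -0.084 0.067
outer loop
vertex -3.002 -1.57 0.695
vertex -3.143 -0.578 -0.165
vertex -2.998 -2.159 0.014
endloop
endfacet
facet normal 0.107 -0.752 0.651
outer loop
vertex -1.377 -2.022 -0.095
vertex -3.002 -1.57 0.695
vertex -2.998 -2.159 0.014
endloop
endfacet
facet normal -0.994 -0.084 0.067
outer loop
vertex -2.998 -2.159 0.014
vertex -3.143 -0.578 -0.165
vertex -3.139 -1.167 -0.845
endloop
endfacet
facet normal 0.004 -0.654 -0.756
outer loop
vertex -3.139 -1.167 -0.845
vertex -1.377 -2.022 -0.095
vertex -2.998 -2.159 0.014
endloop
endfacet
facet normal -0.005 0.655 0.756
outer loop
vertex -3.002 -1.57 0.695
vertex -1.522 -0.441 -0.274
vertex -3.143 -0.578 -0.165
endloop
endfacet
facet normal 0.108 -0.751 0.651
outer loop
vertex -1.381 -1.433 0.585
vertex -3.002 -1.57 0.695
vertex -1.377 -2.022 -0.095
endloop
endfacet
facet normal -0.004 0.654 0.756
outer loop
vertex -1.381 -1.433 0.585
vertex -1.522 -0.441 -0.274
vertex -3.002 -1.57 0.695
endloop
endfacet
facet normal -0.107 0.751 -0.651
outer loop
vertex -3.143 -0.578 -0.165
vertex -1.522 -0.441 -0.274
vertex -3.139 -1.167 -0.845
endloop
endfacet
facet normal 0.004 -0.655 -0.756
outer loop
vertex -1.518 -1.03 -0.955
vertex -1.377 -2.022 -0.095
vertex -3.139 -1.167 -0.845
endloop
endfacet
facet normal -0.108 0.752 -0.651
outer loop
vertex -3.139 -1.167 -0.845
vertex -1.522 -0.441 -0.274
vertex -1.518 -1.03 -0.955
endloop
endfacet
facet normal 0.994 0.084 -0.067
outer loop
vertex -1.518 -1.03 -0.955
vertex -1.381 -1.433 0.585
vertex -1.377 -2.022 -0.095
endloop
endfacet
facet normal 0.994 0.084 -0.067
outer loop
vertex -1.522 -0.441 -0.274
vertex -1.381 -1.433 0.585
vertex -1.518 -1.03 -0.955
endloop
endfacet

endsolid


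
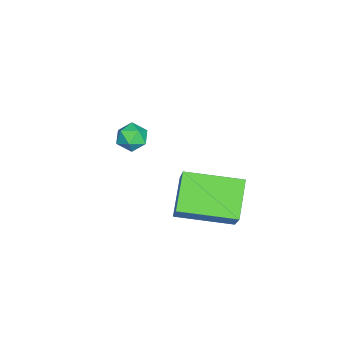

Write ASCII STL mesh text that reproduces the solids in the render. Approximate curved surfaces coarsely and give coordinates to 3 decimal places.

solid 
facet normal -0.796 -0.048 0.603
outer loop
vertex 3.334 0.983 -0.112
vertex 2.986 3.126 -0.401
vertex 2.207 0.596 -1.631
endloop
endfacet
facet normal 0.158 -0.979 0.132
outer loop
vertex 3.514 0.674 -2.619
vertex 3.334 0.983 -0.112
vertex 2.207 0.596 -1.631
endloop
endfacet
facet normal -0.796 -0.048 0.603
outer loop
vertex 2.207 0.596 -1.631
vertex 2.986 3.126 -0.401
vertex 1.86 2.739 -1.919
endloop
endfacet
facet normal -0.583 -0.200 -0.787
outer loop
vertex 1.86 2.739 -1.919
vertex 3.514 0.674 -2.619
vertex 2.207 0.596 -1.631
endloop
endfacet
facet normal 0.583 0.201 0.787
outer loop
vertex 3.334 0.983 -0.112
vertex 4.293 3.204 -1.389
vertex 2.986 3.126 -0.401
endloop
endfacet
facet normal 0.158 -0.979 0.132
outer loop
vertex 4.64 1.061 -1.101
vertex 3.334 0.983 -0.112
vertex 3.514 0.674 -2.619
endloop
endfacet
facet normal 0.584 0.200 0.787
outer loop
vertex 4.64 1.061 -1.101
vertex 4.293 3.204 -1.389
vertex 3.334 0.983 -0.112
endloop
endfacet
facet normal -0.158 0.979 -0.132
outer loop
vertex 2.986 3.126 -0.401
vertex 4.293 3.204 -1.389
vertex 1.86 2.739 -1.919
endloop
endfacet
facet normal -0.584 -0.201 -0.787
outer loop
vertex 3.166 2.817 -2.908
vertex 3.514 0.674 -2.619
vertex 1.86 2.739 -1.919
endloop
endfacet
facet normal -0.158 0.979 -0.132
outer loop
vertex 1.86 2.739 -1.919
vertex 4.293 3.204 -1.389
vertex 3.166 2.817 -2.908
endloop
endfacet
facet normal 0.796 0.048 -0.603
outer loop
vertex 3.166 2.817 -2.908
vertex 4.64 1.061 -1.101
vertex 3.514 0.674 -2.619
endloop
endfacet
facet normal 0.796 0.048 -0.603
outer loop
vertex 4.293 3.204 -1.389
vertex 4.64 1.061 -1.101
vertex 3.166 2.817 -2.908
endloop
endfacet
facet normal -0.013 0.906 0.422
outer loop
vertex -0.474 -1.371 -2.575
vertex -1.115 -1.478 -2.365
vertex -0.59 -1.657 -1.965
endloop
endfacet
facet normal 0.648 0.635 0.421
outer loop
vertex -0.474 -1.371 -2.575
vertex -0.59 -1.657 -1.965
vertex -0.092 -1.899 -2.367
endloop
endfacet
facet normal 0.828 0.498 -0.256
outer loop
vertex -0.474 -1.371 -2.575
vertex -0.092 -1.899 -2.367
vertex -0.31 -1.869 -3.014
endloop
endfacet
facet normal 0.281 0.685 -0.672
outer loop
vertex -0.474 -1.371 -2.575
vertex -0.31 -1.869 -3.014
vertex -0.942 -1.609 -3.013
endloop
endfacet
facet normal -0.239 0.937 -0.253
outer loop
vertex -0.474 -1.371 -2.575
vertex -0.942 -1.609 -3.013
vertex -1.115 -1.478 -2.365
endloop
endfacet
facet normal 0.632 0.015 0.774
outer loop
vertex -0.092 -1.899 -2.367
vertex -0.59 -1.657 -1.965
vertex -0.498 -2.331 -2.027
endloop
endfacet
facet normal -0.436 0.455 0.776
outer loop
vertex -0.59 -1.657 -1.965
vertex -1.115 -1.478 -2.365
vertex -1.13 -2.071 -2.026
endloop
endfacet
facet normal -0.803 0.505 -0.316
outer loop
vertex -1.115 -1.478 -2.365
vertex -0.942 -1.609 -3.013
vertex -1.348 -2.041 -2.673
endloop
endfacet
facet normal 0.038 0.097 -0.995
outer loop
vertex -0.942 -1.609 -3.013
vertex -0.31 -1.869 -3.014
vertex -0.85 -2.283 -3.075
endloop
endfacet
facet normal 0.924 -0.207 -0.321
outer loop
vertex -0.31 -1.869 -3.014
vertex -0.092 -1.899 -2.367
vertex -0.325 -2.462 -2.675
endloop
endfacet
facet normal -0.281 -0.685 0.672
outer loop
vertex -0.966 -2.569 -2.465
vertex -0.498 -2.331 -2.027
vertex -1.13 -2.071 -2.026
endloop
endfacet
facet normal -0.828 -0.498 0.256
outer loop
vertex -0.966 -2.569 -2.465
vertex -1.13 -2.071 -2.026
vertex -1.348 -2.041 -2.673
endloop
endfacet
facet normal -0.648 -0.635 -0.421
outer loop
vertex -0.966 -2.569 -2.465
vertex -1.348 -2.041 -2.673
vertex -0.85 -2.283 -3.075
endloop
endfacet
facet normal 0.013 -0.906 -0.422
outer loop
vertex -0.966 -2.569 -2.465
vertex -0.85 -2.283 -3.075
vertex -0.325 -2.462 -2.675
endloop
endfacet
facet normal 0.239 -0.937 0.253
outer loop
vertex -0.966 -2.569 -2.465
vertex -0.325 -2.462 -2.675
vertex -0.498 -2.331 -2.027
endloop
endfacet
facet normal -0.038 -0.097 0.995
outer loop
vertex -1.13 -2.071 -2.026
vertex -0.498 -2.331 -2.027
vertex -0.59 -1.657 -1.965
endloop
endfacet
facet normal -0.924 0.207 0.321
outer loop
vertex -1.348 -2.041 -2.673
vertex -1.13 -2.071 -2.026
vertex -1.115 -1.478 -2.365
endloop
endfacet
facet normal -0.632 -0.015 -0.774
outer loop
vertex -0.85 -2.283 -3.075
vertex -1.348 -2.041 -2.673
vertex -0.942 -1.609 -3.013
endloop
endfacet
facet normal 0.436 -0.455 -0.776
outer loop
vertex -0.325 -2.462 -2.675
vertex -0.85 -2.283 -3.075
vertex -0.31 -1.869 -3.014
endloop
endfacet
facet normal 0.803 -0.505 0.316
outer loop
vertex -0.498 -2.331 -2.027
vertex -0.325 -2.462 -2.675
vertex -0.092 -1.899 -2.367
endloop
endfacet

endsolid


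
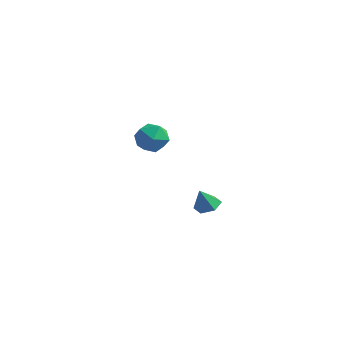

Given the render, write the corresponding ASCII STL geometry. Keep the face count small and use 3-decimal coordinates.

solid 
facet normal 0.255 0.249 -0.934
outer loop
vertex 3.697 -3.051 -2.68
vertex 3.098 -3.346 -2.922
vertex 3.107 -2.66 -2.737
endloop
endfacet
facet normal 0.317 0.588 0.744
outer loop
vertex 3.697 -3.051 -2.68
vertex 3.107 -2.66 -2.737
vertex 2.802 -3.634 -1.838
endloop
endfacet
facet normal 0.255 0.249 -0.934
outer loop
vertex 3.107 -2.66 -2.737
vertex 3.098 -3.346 -2.922
vertex 2.508 -2.955 -2.979
endloop
endfacet
facet normal -0.537 0.657 0.529
outer loop
vertex 3.107 -2.66 -2.737
vertex 2.508 -2.955 -2.979
vertex 2.802 -3.634 -1.838
endloop
endfacet
facet normal 0.255 0.249 -0.934
outer loop
vertex 2.508 -2.955 -2.979
vertex 3.098 -3.346 -2.922
vertex 2.499 -3.64 -3.164
endloop
endfacet
facet normal -0.974 -0.047 0.223
outer loop
vertex 2.508 -2.955 -2.979
vertex 2.499 -3.64 -3.164
vertex 2.802 -3.634 -1.838
endloop
endfacet
facet normal 0.255 0.249 -0.934
outer loop
vertex 2.499 -3.64 -3.164
vertex 3.098 -3.346 -2.922
vertex 3.089 -4.031 -3.107
endloop
endfacet
facet normal -0.556 -0.821 0.131
outer loop
vertex 2.499 -3.64 -3.164
vertex 3.089 -4.031 -3.107
vertex 2.802 -3.634 -1.838
endloop
endfacet
facet normal 0.255 0.249 -0.934
outer loop
vertex 3.089 -4.031 -3.107
vertex 3.098 -3.346 -2.922
vertex 3.688 -3.736 -2.865
endloop
endfacet
facet normal 0.298 -0.890 0.346
outer loop
vertex 3.089 -4.031 -3.107
vertex 3.688 -3.736 -2.865
vertex 2.802 -3.634 -1.838
endloop
endfacet
facet normal 0.255 0.249 -0.934
outer loop
vertex 3.688 -3.736 -2.865
vertex 3.098 -3.346 -2.922
vertex 3.697 -3.051 -2.68
endloop
endfacet
facet normal 0.735 -0.186 0.652
outer loop
vertex 3.688 -3.736 -2.865
vertex 3.697 -3.051 -2.68
vertex 2.802 -3.634 -1.838
endloop
endfacet
facet normal -0.294 0.945 0.143
outer loop
vertex -4.193 3.949 -4.277
vertex -4.244 3.775 -3.231
vertex -3.341 4.122 -3.668
endloop
endfacet
facet normal 0.127 0.893 -0.431
outer loop
vertex -4.193 3.949 -4.277
vertex -3.341 4.122 -3.668
vertex -3.231 3.65 -4.613
endloop
endfacet
facet normal -0.175 0.432 -0.885
outer loop
vertex -4.193 3.949 -4.277
vertex -3.231 3.65 -4.613
vertex -4.067 3.011 -4.76
endloop
endfacet
facet normal -0.782 0.199 -0.591
outer loop
vertex -4.193 3.949 -4.277
vertex -4.067 3.011 -4.76
vertex -4.693 3.088 -3.905
endloop
endfacet
facet normal -0.856 0.516 0.044
outer loop
vertex -4.193 3.949 -4.277
vertex -4.693 3.088 -3.905
vertex -4.244 3.775 -3.231
endloop
endfacet
facet normal 0.752 0.621 -0.223
outer loop
vertex -3.231 3.65 -4.613
vertex -3.341 4.122 -3.668
vertex -2.687 3.292 -3.775
endloop
endfacet
facet normal 0.071 0.704 0.706
outer loop
vertex -3.341 4.122 -3.668
vertex -4.244 3.775 -3.231
vertex -3.313 3.369 -2.92
endloop
endfacet
facet normal -0.837 0.010 0.547
outer loop
vertex -4.244 3.775 -3.231
vertex -4.693 3.088 -3.905
vertex -4.149 2.73 -3.067
endloop
endfacet
facet normal -0.718 -0.504 -0.480
outer loop
vertex -4.693 3.088 -3.905
vertex -4.067 3.011 -4.76
vertex -4.039 2.258 -4.012
endloop
endfacet
facet normal 0.264 -0.126 -0.956
outer loop
vertex -4.067 3.011 -4.76
vertex -3.231 3.65 -4.613
vertex -3.136 2.605 -4.449
endloop
endfacet
facet normal 0.782 -0.199 0.591
outer loop
vertex -3.187 2.431 -3.403
vertex -2.687 3.292 -3.775
vertex -3.313 3.369 -2.92
endloop
endfacet
facet normal 0.175 -0.432 0.885
outer loop
vertex -3.187 2.431 -3.403
vertex -3.313 3.369 -2.92
vertex -4.149 2.73 -3.067
endloop
endfacet
facet normal -0.127 -0.893 0.431
outer loop
vertex -3.187 2.431 -3.403
vertex -4.149 2.73 -3.067
vertex -4.039 2.258 -4.012
endloop
endfacet
facet normal 0.294 -0.945 -0.143
outer loop
vertex -3.187 2.431 -3.403
vertex -4.039 2.258 -4.012
vertex -3.136 2.605 -4.449
endloop
endfacet
facet normal 0.856 -0.516 -0.044
outer loop
vertex -3.187 2.431 -3.403
vertex -3.136 2.605 -4.449
vertex -2.687 3.292 -3.775
endloop
endfacet
facet normal 0.718 0.504 0.480
outer loop
vertex -3.313 3.369 -2.92
vertex -2.687 3.292 -3.775
vertex -3.341 4.122 -3.668
endloop
endfacet
facet normal -0.264 0.126 0.956
outer loop
vertex -4.149 2.73 -3.067
vertex -3.313 3.369 -2.92
vertex -4.244 3.775 -3.231
endloop
endfacet
facet normal -0.752 -0.621 0.223
outer loop
vertex -4.039 2.258 -4.012
vertex -4.149 2.73 -3.067
vertex -4.693 3.088 -3.905
endloop
endfacet
facet normal -0.071 -0.704 -0.706
outer loop
vertex -3.136 2.605 -4.449
vertex -4.039 2.258 -4.012
vertex -4.067 3.011 -4.76
endloop
endfacet
facet normal 0.837 -0.010 -0.547
outer loop
vertex -2.687 3.292 -3.775
vertex -3.136 2.605 -4.449
vertex -3.231 3.65 -4.613
endloop
endfacet

endsolid


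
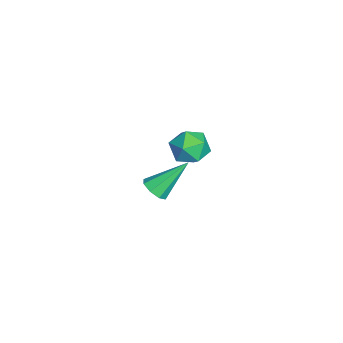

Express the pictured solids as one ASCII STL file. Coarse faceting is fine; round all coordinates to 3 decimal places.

solid 
facet normal -0.101 0.932 0.349
outer loop
vertex 1.166 -1.501 2.314
vertex 0.686 -1.77 2.893
vertex 1.474 -1.73 3.015
endloop
endfacet
facet normal 0.536 0.843 0.040
outer loop
vertex 1.166 -1.501 2.314
vertex 1.474 -1.73 3.015
vertex 1.84 -1.93 2.333
endloop
endfacet
facet normal 0.427 0.642 -0.637
outer loop
vertex 1.166 -1.501 2.314
vertex 1.84 -1.93 2.333
vertex 1.277 -2.094 1.79
endloop
endfacet
facet normal -0.277 0.607 -0.745
outer loop
vertex 1.166 -1.501 2.314
vertex 1.277 -2.094 1.79
vertex 0.564 -1.995 2.136
endloop
endfacet
facet normal -0.604 0.785 -0.136
outer loop
vertex 1.166 -1.501 2.314
vertex 0.564 -1.995 2.136
vertex 0.686 -1.77 2.893
endloop
endfacet
facet normal 0.872 0.312 0.377
outer loop
vertex 1.84 -1.93 2.333
vertex 1.474 -1.73 3.015
vertex 1.776 -2.465 2.924
endloop
endfacet
facet normal -0.159 0.454 0.877
outer loop
vertex 1.474 -1.73 3.015
vertex 0.686 -1.77 2.893
vertex 1.063 -2.366 3.27
endloop
endfacet
facet normal -0.972 0.218 0.092
outer loop
vertex 0.686 -1.77 2.893
vertex 0.564 -1.995 2.136
vertex 0.5 -2.53 2.727
endloop
endfacet
facet normal -0.443 -0.072 -0.893
outer loop
vertex 0.564 -1.995 2.136
vertex 1.277 -2.094 1.79
vertex 0.866 -2.73 2.045
endloop
endfacet
facet normal 0.696 -0.014 -0.718
outer loop
vertex 1.277 -2.094 1.79
vertex 1.84 -1.93 2.333
vertex 1.654 -2.69 2.167
endloop
endfacet
facet normal 0.277 -0.607 0.745
outer loop
vertex 1.174 -2.959 2.746
vertex 1.776 -2.465 2.924
vertex 1.063 -2.366 3.27
endloop
endfacet
facet normal -0.427 -0.642 0.637
outer loop
vertex 1.174 -2.959 2.746
vertex 1.063 -2.366 3.27
vertex 0.5 -2.53 2.727
endloop
endfacet
facet normal -0.536 -0.843 -0.040
outer loop
vertex 1.174 -2.959 2.746
vertex 0.5 -2.53 2.727
vertex 0.866 -2.73 2.045
endloop
endfacet
facet normal 0.101 -0.932 -0.349
outer loop
vertex 1.174 -2.959 2.746
vertex 0.866 -2.73 2.045
vertex 1.654 -2.69 2.167
endloop
endfacet
facet normal 0.604 -0.785 0.136
outer loop
vertex 1.174 -2.959 2.746
vertex 1.654 -2.69 2.167
vertex 1.776 -2.465 2.924
endloop
endfacet
facet normal 0.443 0.072 0.893
outer loop
vertex 1.063 -2.366 3.27
vertex 1.776 -2.465 2.924
vertex 1.474 -1.73 3.015
endloop
endfacet
facet normal -0.696 0.014 0.718
outer loop
vertex 0.5 -2.53 2.727
vertex 1.063 -2.366 3.27
vertex 0.686 -1.77 2.893
endloop
endfacet
facet normal -0.872 -0.312 -0.377
outer loop
vertex 0.866 -2.73 2.045
vertex 0.5 -2.53 2.727
vertex 0.564 -1.995 2.136
endloop
endfacet
facet normal 0.159 -0.454 -0.877
outer loop
vertex 1.654 -2.69 2.167
vertex 0.866 -2.73 2.045
vertex 1.277 -2.094 1.79
endloop
endfacet
facet normal 0.972 -0.218 -0.092
outer loop
vertex 1.776 -2.465 2.924
vertex 1.654 -2.69 2.167
vertex 1.84 -1.93 2.333
endloop
endfacet
facet normal 0.219 -0.687 -0.693
outer loop
vertex -0.981 -3.358 -2.242
vertex -1.553 -3.539 -2.243
vertex -1.237 -3.131 -2.548
endloop
endfacet
facet normal 0.701 0.711 -0.059
outer loop
vertex -0.981 -3.358 -2.242
vertex -1.237 -3.131 -2.548
vertex -1.947 -2.301 -0.997
endloop
endfacet
facet normal 0.218 -0.687 -0.693
outer loop
vertex -1.237 -3.131 -2.548
vertex -1.553 -3.539 -2.243
vertex -1.678 -3.142 -2.676
endloop
endfacet
facet normal 0.103 0.896 -0.432
outer loop
vertex -1.237 -3.131 -2.548
vertex -1.678 -3.142 -2.676
vertex -1.947 -2.301 -0.997
endloop
endfacet
facet normal 0.218 -0.687 -0.693
outer loop
vertex -1.678 -3.142 -2.676
vertex -1.553 -3.539 -2.243
vertex -2.046 -3.386 -2.55
endloop
endfacet
facet normal -0.596 0.675 -0.434
outer loop
vertex -1.678 -3.142 -2.676
vertex -2.046 -3.386 -2.55
vertex -1.947 -2.301 -0.997
endloop
endfacet
facet normal 0.219 -0.687 -0.693
outer loop
vertex -2.046 -3.386 -2.55
vertex -1.553 -3.539 -2.243
vertex -2.125 -3.72 -2.244
endloop
endfacet
facet normal -0.982 0.177 -0.061
outer loop
vertex -2.046 -3.386 -2.55
vertex -2.125 -3.72 -2.244
vertex -1.947 -2.301 -0.997
endloop
endfacet
facet normal 0.219 -0.688 -0.692
outer loop
vertex -2.125 -3.72 -2.244
vertex -1.553 -3.539 -2.243
vertex -1.87 -3.947 -1.938
endloop
endfacet
facet normal -0.831 -0.305 0.466
outer loop
vertex -2.125 -3.72 -2.244
vertex -1.87 -3.947 -1.938
vertex -1.947 -2.301 -0.997
endloop
endfacet
facet normal 0.220 -0.688 -0.692
outer loop
vertex -1.87 -3.947 -1.938
vertex -1.553 -3.539 -2.243
vertex -1.429 -3.935 -1.81
endloop
endfacet
facet normal -0.230 -0.491 0.840
outer loop
vertex -1.87 -3.947 -1.938
vertex -1.429 -3.935 -1.81
vertex -1.947 -2.301 -0.997
endloop
endfacet
facet normal 0.219 -0.688 -0.692
outer loop
vertex -1.429 -3.935 -1.81
vertex -1.553 -3.539 -2.243
vertex -1.061 -3.691 -1.936
endloop
endfacet
facet normal 0.468 -0.271 0.842
outer loop
vertex -1.429 -3.935 -1.81
vertex -1.061 -3.691 -1.936
vertex -1.947 -2.301 -0.997
endloop
endfacet
facet normal 0.219 -0.688 -0.692
outer loop
vertex -1.061 -3.691 -1.936
vertex -1.553 -3.539 -2.243
vertex -0.981 -3.358 -2.242
endloop
endfacet
facet normal 0.853 0.227 0.470
outer loop
vertex -1.061 -3.691 -1.936
vertex -0.981 -3.358 -2.242
vertex -1.947 -2.301 -0.997
endloop
endfacet

endsolid


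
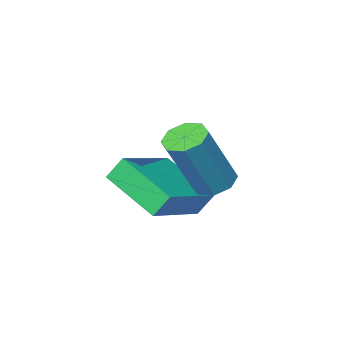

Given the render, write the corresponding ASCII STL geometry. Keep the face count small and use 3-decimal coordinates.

solid 
facet normal -0.466 0.272 0.842
outer loop
vertex -0.395 -0.075 -1.336
vertex 1.495 0.645 -0.522
vertex -0.746 1.724 -2.111
endloop
endfacet
facet normal -0.867 -0.330 -0.373
outer loop
vertex -0.355 1.495 -2.818
vertex -0.395 -0.075 -1.336
vertex -0.746 1.724 -2.111
endloop
endfacet
facet normal -0.466 0.272 0.842
outer loop
vertex -0.746 1.724 -2.111
vertex 1.495 0.645 -0.522
vertex 1.144 2.444 -1.297
endloop
endfacet
facet normal -0.176 0.904 -0.390
outer loop
vertex 1.144 2.444 -1.297
vertex -0.355 1.495 -2.818
vertex -0.746 1.724 -2.111
endloop
endfacet
facet normal 0.176 -0.904 0.390
outer loop
vertex -0.395 -0.075 -1.336
vertex 1.886 0.416 -1.229
vertex 1.495 0.645 -0.522
endloop
endfacet
facet normal -0.867 -0.330 -0.373
outer loop
vertex -0.004 -0.304 -2.043
vertex -0.395 -0.075 -1.336
vertex -0.355 1.495 -2.818
endloop
endfacet
facet normal 0.176 -0.904 0.390
outer loop
vertex -0.004 -0.304 -2.043
vertex 1.886 0.416 -1.229
vertex -0.395 -0.075 -1.336
endloop
endfacet
facet normal 0.867 0.330 0.373
outer loop
vertex 1.495 0.645 -0.522
vertex 1.886 0.416 -1.229
vertex 1.144 2.444 -1.297
endloop
endfacet
facet normal -0.176 0.904 -0.390
outer loop
vertex 1.535 2.215 -2.004
vertex -0.355 1.495 -2.818
vertex 1.144 2.444 -1.297
endloop
endfacet
facet normal 0.867 0.330 0.373
outer loop
vertex 1.144 2.444 -1.297
vertex 1.886 0.416 -1.229
vertex 1.535 2.215 -2.004
endloop
endfacet
facet normal 0.466 -0.272 -0.842
outer loop
vertex 1.535 2.215 -2.004
vertex -0.004 -0.304 -2.043
vertex -0.355 1.495 -2.818
endloop
endfacet
facet normal 0.466 -0.272 -0.842
outer loop
vertex 1.886 0.416 -1.229
vertex -0.004 -0.304 -2.043
vertex 1.535 2.215 -2.004
endloop
endfacet
facet normal -0.457 -0.047 -0.888
outer loop
vertex 0.759 2.837 -0.806
vertex 0.296 3.239 -0.589
vertex 0.869 3.315 -0.888
endloop
endfacet
facet normal 0.861 -0.272 -0.429
outer loop
vertex 0.759 2.837 -0.806
vertex 0.869 3.315 -0.888
vertex 1.746 2.938 1.112
endloop
endfacet
facet normal 0.862 -0.270 -0.429
outer loop
vertex 1.746 2.938 1.112
vertex 0.869 3.315 -0.888
vertex 1.856 3.417 1.031
endloop
endfacet
facet normal 0.457 0.045 0.888
outer loop
vertex 1.746 2.938 1.112
vertex 1.856 3.417 1.031
vertex 1.284 3.341 1.329
endloop
endfacet
facet normal -0.457 -0.048 -0.888
outer loop
vertex 0.869 3.315 -0.888
vertex 0.296 3.239 -0.589
vertex 0.643 3.749 -0.795
endloop
endfacet
facet normal 0.765 0.488 -0.420
outer loop
vertex 0.869 3.315 -0.888
vertex 0.643 3.749 -0.795
vertex 1.856 3.417 1.031
endloop
endfacet
facet normal 0.765 0.488 -0.420
outer loop
vertex 1.856 3.417 1.031
vertex 0.643 3.749 -0.795
vertex 1.631 3.85 1.124
endloop
endfacet
facet normal 0.457 0.046 0.888
outer loop
vertex 1.856 3.417 1.031
vertex 1.631 3.85 1.124
vertex 1.284 3.341 1.329
endloop
endfacet
facet normal -0.458 -0.047 -0.888
outer loop
vertex 0.643 3.749 -0.795
vertex 0.296 3.239 -0.589
vertex 0.215 3.884 -0.581
endloop
endfacet
facet normal 0.221 0.961 -0.164
outer loop
vertex 0.643 3.749 -0.795
vertex 0.215 3.884 -0.581
vertex 1.631 3.85 1.124
endloop
endfacet
facet normal 0.221 0.961 -0.164
outer loop
vertex 1.631 3.85 1.124
vertex 0.215 3.884 -0.581
vertex 1.202 3.985 1.337
endloop
endfacet
facet normal 0.456 0.047 0.889
outer loop
vertex 1.631 3.85 1.124
vertex 1.202 3.985 1.337
vertex 1.284 3.341 1.329
endloop
endfacet
facet normal -0.458 -0.046 -0.888
outer loop
vertex 0.215 3.884 -0.581
vertex 0.296 3.239 -0.589
vertex -0.166 3.642 -0.372
endloop
endfacet
facet normal -0.452 0.872 0.187
outer loop
vertex 0.215 3.884 -0.581
vertex -0.166 3.642 -0.372
vertex 1.202 3.985 1.337
endloop
endfacet
facet normal -0.452 0.872 0.187
outer loop
vertex 1.202 3.985 1.337
vertex -0.166 3.642 -0.372
vertex 0.821 3.743 1.546
endloop
endfacet
facet normal 0.457 0.047 0.888
outer loop
vertex 1.202 3.985 1.337
vertex 0.821 3.743 1.546
vertex 1.284 3.341 1.329
endloop
endfacet
facet normal -0.457 -0.045 -0.888
outer loop
vertex -0.166 3.642 -0.372
vertex 0.296 3.239 -0.589
vertex -0.276 3.163 -0.291
endloop
endfacet
facet normal -0.862 0.270 0.429
outer loop
vertex -0.166 3.642 -0.372
vertex -0.276 3.163 -0.291
vertex 0.821 3.743 1.546
endloop
endfacet
facet normal -0.862 0.272 0.429
outer loop
vertex 0.821 3.743 1.546
vertex -0.276 3.163 -0.291
vertex 0.711 3.265 1.628
endloop
endfacet
facet normal 0.457 0.047 0.888
outer loop
vertex 0.821 3.743 1.546
vertex 0.711 3.265 1.628
vertex 1.284 3.341 1.329
endloop
endfacet
facet normal -0.457 -0.046 -0.888
outer loop
vertex -0.276 3.163 -0.291
vertex 0.296 3.239 -0.589
vertex -0.051 2.73 -0.384
endloop
endfacet
facet normal -0.765 -0.488 0.420
outer loop
vertex -0.276 3.163 -0.291
vertex -0.051 2.73 -0.384
vertex 0.711 3.265 1.628
endloop
endfacet
facet normal -0.765 -0.488 0.420
outer loop
vertex 0.711 3.265 1.628
vertex -0.051 2.73 -0.384
vertex 0.937 2.831 1.535
endloop
endfacet
facet normal 0.457 0.048 0.888
outer loop
vertex 0.711 3.265 1.628
vertex 0.937 2.831 1.535
vertex 1.284 3.341 1.329
endloop
endfacet
facet normal -0.456 -0.047 -0.889
outer loop
vertex -0.051 2.73 -0.384
vertex 0.296 3.239 -0.589
vertex 0.378 2.595 -0.597
endloop
endfacet
facet normal -0.221 -0.961 0.164
outer loop
vertex -0.051 2.73 -0.384
vertex 0.378 2.595 -0.597
vertex 0.937 2.831 1.535
endloop
endfacet
facet normal -0.221 -0.961 0.164
outer loop
vertex 0.937 2.831 1.535
vertex 0.378 2.595 -0.597
vertex 1.365 2.696 1.321
endloop
endfacet
facet normal 0.458 0.047 0.888
outer loop
vertex 0.937 2.831 1.535
vertex 1.365 2.696 1.321
vertex 1.284 3.341 1.329
endloop
endfacet
facet normal -0.457 -0.047 -0.888
outer loop
vertex 0.378 2.595 -0.597
vertex 0.296 3.239 -0.589
vertex 0.759 2.837 -0.806
endloop
endfacet
facet normal 0.452 -0.872 -0.187
outer loop
vertex 0.378 2.595 -0.597
vertex 0.759 2.837 -0.806
vertex 1.365 2.696 1.321
endloop
endfacet
facet normal 0.452 -0.872 -0.187
outer loop
vertex 1.365 2.696 1.321
vertex 0.759 2.837 -0.806
vertex 1.746 2.938 1.112
endloop
endfacet
facet normal 0.458 0.046 0.888
outer loop
vertex 1.365 2.696 1.321
vertex 1.746 2.938 1.112
vertex 1.284 3.341 1.329
endloop
endfacet

endsolid


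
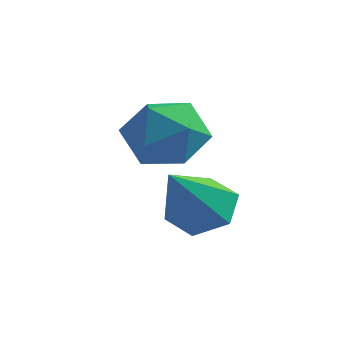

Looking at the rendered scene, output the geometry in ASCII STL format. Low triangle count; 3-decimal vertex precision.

solid 
facet normal -0.084 0.715 -0.694
outer loop
vertex 1.404 1.24 1.097
vertex 0.549 1.399 1.365
vertex 1.239 1.853 1.749
endloop
endfacet
facet normal 0.949 -0.071 0.307
outer loop
vertex 1.404 1.24 1.097
vertex 1.239 1.853 1.749
vertex 0.731 -0.139 2.855
endloop
endfacet
facet normal -0.084 0.715 -0.694
outer loop
vertex 1.239 1.853 1.749
vertex 0.549 1.399 1.365
vertex 0.384 2.012 2.017
endloop
endfacet
facet normal 0.341 0.389 0.856
outer loop
vertex 1.239 1.853 1.749
vertex 0.384 2.012 2.017
vertex 0.731 -0.139 2.855
endloop
endfacet
facet normal -0.085 0.715 -0.694
outer loop
vertex 0.384 2.012 2.017
vertex 0.549 1.399 1.365
vertex -0.305 1.558 1.633
endloop
endfacet
facet normal -0.579 0.213 0.787
outer loop
vertex 0.384 2.012 2.017
vertex -0.305 1.558 1.633
vertex 0.731 -0.139 2.855
endloop
endfacet
facet normal -0.084 0.716 -0.693
outer loop
vertex -0.305 1.558 1.633
vertex 0.549 1.399 1.365
vertex -0.14 0.946 0.98
endloop
endfacet
facet normal -0.891 -0.421 0.170
outer loop
vertex -0.305 1.558 1.633
vertex -0.14 0.946 0.98
vertex 0.731 -0.139 2.855
endloop
endfacet
facet normal -0.084 0.716 -0.693
outer loop
vertex -0.14 0.946 0.98
vertex 0.549 1.399 1.365
vertex 0.715 0.787 0.712
endloop
endfacet
facet normal -0.283 -0.881 -0.379
outer loop
vertex -0.14 0.946 0.98
vertex 0.715 0.787 0.712
vertex 0.731 -0.139 2.855
endloop
endfacet
facet normal -0.084 0.716 -0.693
outer loop
vertex 0.715 0.787 0.712
vertex 0.549 1.399 1.365
vertex 1.404 1.24 1.097
endloop
endfacet
facet normal 0.637 -0.706 -0.310
outer loop
vertex 0.715 0.787 0.712
vertex 1.404 1.24 1.097
vertex 0.731 -0.139 2.855
endloop
endfacet
facet normal -0.392 0.776 -0.494
outer loop
vertex -1.19 3.146 2.022
vertex -2.202 2.955 2.526
vertex -1.439 3.655 3.019
endloop
endfacet
facet normal 0.303 0.877 -0.372
outer loop
vertex -1.19 3.146 2.022
vertex -1.439 3.655 3.019
vertex -0.393 3.219 2.843
endloop
endfacet
facet normal 0.660 0.337 -0.671
outer loop
vertex -1.19 3.146 2.022
vertex -0.393 3.219 2.843
vertex -0.51 2.25 2.241
endloop
endfacet
facet normal 0.185 -0.099 -0.978
outer loop
vertex -1.19 3.146 2.022
vertex -0.51 2.25 2.241
vertex -1.628 2.087 2.046
endloop
endfacet
facet normal -0.465 0.173 -0.868
outer loop
vertex -1.19 3.146 2.022
vertex -1.628 2.087 2.046
vertex -2.202 2.955 2.526
endloop
endfacet
facet normal 0.410 0.849 0.333
outer loop
vertex -0.393 3.219 2.843
vertex -1.439 3.655 3.019
vertex -0.912 3.073 3.854
endloop
endfacet
facet normal -0.716 0.685 0.136
outer loop
vertex -1.439 3.655 3.019
vertex -2.202 2.955 2.526
vertex -2.03 2.91 3.659
endloop
endfacet
facet normal -0.833 -0.291 -0.470
outer loop
vertex -2.202 2.955 2.526
vertex -1.628 2.087 2.046
vertex -2.147 1.941 3.057
endloop
endfacet
facet normal 0.219 -0.730 -0.647
outer loop
vertex -1.628 2.087 2.046
vertex -0.51 2.25 2.241
vertex -1.101 1.505 2.881
endloop
endfacet
facet normal 0.988 -0.025 -0.151
outer loop
vertex -0.51 2.25 2.241
vertex -0.393 3.219 2.843
vertex -0.338 2.205 3.374
endloop
endfacet
facet normal -0.185 0.099 0.978
outer loop
vertex -1.35 2.014 3.878
vertex -0.912 3.073 3.854
vertex -2.03 2.91 3.659
endloop
endfacet
facet normal -0.660 -0.337 0.671
outer loop
vertex -1.35 2.014 3.878
vertex -2.03 2.91 3.659
vertex -2.147 1.941 3.057
endloop
endfacet
facet normal -0.303 -0.877 0.372
outer loop
vertex -1.35 2.014 3.878
vertex -2.147 1.941 3.057
vertex -1.101 1.505 2.881
endloop
endfacet
facet normal 0.392 -0.776 0.494
outer loop
vertex -1.35 2.014 3.878
vertex -1.101 1.505 2.881
vertex -0.338 2.205 3.374
endloop
endfacet
facet normal 0.465 -0.173 0.868
outer loop
vertex -1.35 2.014 3.878
vertex -0.338 2.205 3.374
vertex -0.912 3.073 3.854
endloop
endfacet
facet normal -0.219 0.730 0.647
outer loop
vertex -2.03 2.91 3.659
vertex -0.912 3.073 3.854
vertex -1.439 3.655 3.019
endloop
endfacet
facet normal -0.988 0.025 0.151
outer loop
vertex -2.147 1.941 3.057
vertex -2.03 2.91 3.659
vertex -2.202 2.955 2.526
endloop
endfacet
facet normal -0.410 -0.849 -0.333
outer loop
vertex -1.101 1.505 2.881
vertex -2.147 1.941 3.057
vertex -1.628 2.087 2.046
endloop
endfacet
facet normal 0.716 -0.685 -0.136
outer loop
vertex -0.338 2.205 3.374
vertex -1.101 1.505 2.881
vertex -0.51 2.25 2.241
endloop
endfacet
facet normal 0.833 0.291 0.470
outer loop
vertex -0.912 3.073 3.854
vertex -0.338 2.205 3.374
vertex -0.393 3.219 2.843
endloop
endfacet

endsolid


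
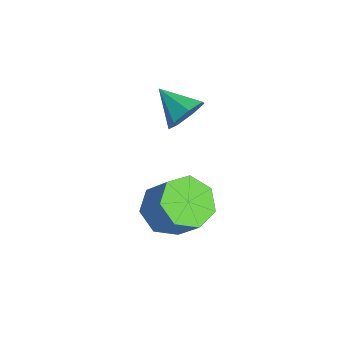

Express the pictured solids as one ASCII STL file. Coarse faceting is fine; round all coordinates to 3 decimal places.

solid 
facet normal -0.562 -0.294 -0.773
outer loop
vertex 2.844 1.914 -0.503
vertex 1.991 1.764 0.175
vertex 2.276 2.671 -0.378
endloop
endfacet
facet normal 0.574 0.533 -0.621
outer loop
vertex 2.844 1.914 -0.503
vertex 2.276 2.671 -0.378
vertex 3.783 2.406 0.787
endloop
endfacet
facet normal 0.574 0.533 -0.621
outer loop
vertex 3.783 2.406 0.787
vertex 2.276 2.671 -0.378
vertex 3.215 3.163 0.912
endloop
endfacet
facet normal 0.562 0.294 0.773
outer loop
vertex 3.783 2.406 0.787
vertex 3.215 3.163 0.912
vertex 2.929 2.256 1.465
endloop
endfacet
facet normal -0.562 -0.295 -0.773
outer loop
vertex 2.276 2.671 -0.378
vertex 1.991 1.764 0.175
vertex 1.493 2.745 0.163
endloop
endfacet
facet normal -0.107 0.952 -0.285
outer loop
vertex 2.276 2.671 -0.378
vertex 1.493 2.745 0.163
vertex 3.215 3.163 0.912
endloop
endfacet
facet normal -0.107 0.952 -0.285
outer loop
vertex 3.215 3.163 0.912
vertex 1.493 2.745 0.163
vertex 2.432 3.237 1.453
endloop
endfacet
facet normal 0.562 0.294 0.773
outer loop
vertex 3.215 3.163 0.912
vertex 2.432 3.237 1.453
vertex 2.929 2.256 1.465
endloop
endfacet
facet normal -0.562 -0.295 -0.773
outer loop
vertex 1.493 2.745 0.163
vertex 1.991 1.764 0.175
vertex 1.085 2.08 0.713
endloop
endfacet
facet normal -0.708 0.654 0.266
outer loop
vertex 1.493 2.745 0.163
vertex 1.085 2.08 0.713
vertex 2.432 3.237 1.453
endloop
endfacet
facet normal -0.708 0.654 0.266
outer loop
vertex 2.432 3.237 1.453
vertex 1.085 2.08 0.713
vertex 2.024 2.572 2.004
endloop
endfacet
facet normal 0.563 0.295 0.772
outer loop
vertex 2.432 3.237 1.453
vertex 2.024 2.572 2.004
vertex 2.929 2.256 1.465
endloop
endfacet
facet normal -0.562 -0.295 -0.773
outer loop
vertex 1.085 2.08 0.713
vertex 1.991 1.764 0.175
vertex 1.359 1.177 0.858
endloop
endfacet
facet normal -0.776 -0.136 0.616
outer loop
vertex 1.085 2.08 0.713
vertex 1.359 1.177 0.858
vertex 2.024 2.572 2.004
endloop
endfacet
facet normal -0.775 -0.137 0.617
outer loop
vertex 2.024 2.572 2.004
vertex 1.359 1.177 0.858
vertex 2.298 1.669 2.148
endloop
endfacet
facet normal 0.563 0.294 0.773
outer loop
vertex 2.024 2.572 2.004
vertex 2.298 1.669 2.148
vertex 2.929 2.256 1.465
endloop
endfacet
facet normal -0.563 -0.294 -0.773
outer loop
vertex 1.359 1.177 0.858
vertex 1.991 1.764 0.175
vertex 2.108 0.716 0.488
endloop
endfacet
facet normal -0.259 -0.825 0.503
outer loop
vertex 1.359 1.177 0.858
vertex 2.108 0.716 0.488
vertex 2.298 1.669 2.148
endloop
endfacet
facet normal -0.260 -0.824 0.503
outer loop
vertex 2.298 1.669 2.148
vertex 2.108 0.716 0.488
vertex 3.047 1.208 1.779
endloop
endfacet
facet normal 0.562 0.295 0.773
outer loop
vertex 2.298 1.669 2.148
vertex 3.047 1.208 1.779
vertex 2.929 2.256 1.465
endloop
endfacet
facet normal -0.562 -0.294 -0.773
outer loop
vertex 2.108 0.716 0.488
vertex 1.991 1.764 0.175
vertex 2.769 1.044 -0.117
endloop
endfacet
facet normal 0.452 -0.892 0.011
outer loop
vertex 2.108 0.716 0.488
vertex 2.769 1.044 -0.117
vertex 3.047 1.208 1.779
endloop
endfacet
facet normal 0.452 -0.892 0.011
outer loop
vertex 3.047 1.208 1.779
vertex 2.769 1.044 -0.117
vertex 3.708 1.536 1.173
endloop
endfacet
facet normal 0.562 0.295 0.773
outer loop
vertex 3.047 1.208 1.779
vertex 3.708 1.536 1.173
vertex 2.929 2.256 1.465
endloop
endfacet
facet normal -0.562 -0.294 -0.773
outer loop
vertex 2.769 1.044 -0.117
vertex 1.991 1.764 0.175
vertex 2.844 1.914 -0.503
endloop
endfacet
facet normal 0.823 -0.288 -0.489
outer loop
vertex 2.769 1.044 -0.117
vertex 2.844 1.914 -0.503
vertex 3.708 1.536 1.173
endloop
endfacet
facet normal 0.823 -0.288 -0.489
outer loop
vertex 3.708 1.536 1.173
vertex 2.844 1.914 -0.503
vertex 3.783 2.406 0.787
endloop
endfacet
facet normal 0.562 0.295 0.773
outer loop
vertex 3.708 1.536 1.173
vertex 3.783 2.406 0.787
vertex 2.929 2.256 1.465
endloop
endfacet
facet normal 0.759 0.472 -0.449
outer loop
vertex -0.523 3.286 3.148
vertex -1.006 3.354 2.403
vertex -0.956 3.923 3.086
endloop
endfacet
facet normal -0.055 0.060 0.997
outer loop
vertex -0.523 3.286 3.148
vertex -0.956 3.923 3.086
vertex -2.174 2.626 3.097
endloop
endfacet
facet normal 0.758 0.473 -0.449
outer loop
vertex -0.956 3.923 3.086
vertex -1.006 3.354 2.403
vertex -1.427 4.131 2.51
endloop
endfacet
facet normal -0.555 0.527 0.644
outer loop
vertex -0.956 3.923 3.086
vertex -1.427 4.131 2.51
vertex -2.174 2.626 3.097
endloop
endfacet
facet normal 0.757 0.472 -0.451
outer loop
vertex -1.427 4.131 2.51
vertex -1.006 3.354 2.403
vertex -1.582 3.753 1.854
endloop
endfacet
facet normal -0.901 0.433 -0.037
outer loop
vertex -1.427 4.131 2.51
vertex -1.582 3.753 1.854
vertex -2.174 2.626 3.097
endloop
endfacet
facet normal 0.757 0.473 -0.451
outer loop
vertex -1.582 3.753 1.854
vertex -1.006 3.354 2.403
vertex -1.303 3.075 1.612
endloop
endfacet
facet normal -0.832 -0.152 -0.534
outer loop
vertex -1.582 3.753 1.854
vertex -1.303 3.075 1.612
vertex -2.174 2.626 3.097
endloop
endfacet
facet normal 0.758 0.472 -0.451
outer loop
vertex -1.303 3.075 1.612
vertex -1.006 3.354 2.403
vertex -0.801 2.607 1.966
endloop
endfacet
facet normal -0.400 -0.786 -0.472
outer loop
vertex -1.303 3.075 1.612
vertex -0.801 2.607 1.966
vertex -2.174 2.626 3.097
endloop
endfacet
facet normal 0.758 0.471 -0.450
outer loop
vertex -0.801 2.607 1.966
vertex -1.006 3.354 2.403
vertex -0.454 2.701 2.649
endloop
endfacet
facet normal 0.070 -0.992 0.101
outer loop
vertex -0.801 2.607 1.966
vertex -0.454 2.701 2.649
vertex -2.174 2.626 3.097
endloop
endfacet
facet normal 0.759 0.472 -0.449
outer loop
vertex -0.454 2.701 2.649
vertex -1.006 3.354 2.403
vertex -0.523 3.286 3.148
endloop
endfacet
facet normal 0.223 -0.617 0.754
outer loop
vertex -0.454 2.701 2.649
vertex -0.523 3.286 3.148
vertex -2.174 2.626 3.097
endloop
endfacet

endsolid
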